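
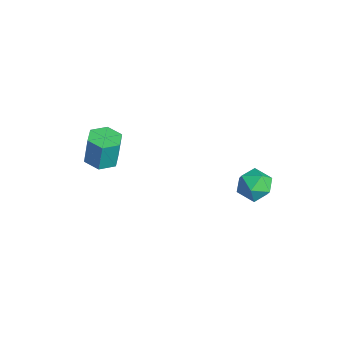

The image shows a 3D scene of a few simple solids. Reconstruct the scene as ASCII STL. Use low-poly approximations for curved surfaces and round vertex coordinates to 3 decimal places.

solid 
facet normal -0.351 0.018 0.936
outer loop
vertex 2.166 4.0 2.785
vertex 2.505 3.29 2.926
vertex 2.913 3.963 3.066
endloop
endfacet
facet normal -0.229 0.680 0.697
outer loop
vertex 2.166 4.0 2.785
vertex 2.913 3.963 3.066
vertex 2.727 4.488 2.493
endloop
endfacet
facet normal -0.620 0.777 0.108
outer loop
vertex 2.166 4.0 2.785
vertex 2.727 4.488 2.493
vertex 2.204 4.14 1.999
endloop
endfacet
facet normal -0.984 0.176 -0.016
outer loop
vertex 2.166 4.0 2.785
vertex 2.204 4.14 1.999
vertex 2.067 3.4 2.267
endloop
endfacet
facet normal -0.818 -0.292 0.495
outer loop
vertex 2.166 4.0 2.785
vertex 2.067 3.4 2.267
vertex 2.505 3.29 2.926
endloop
endfacet
facet normal 0.460 0.724 0.514
outer loop
vertex 2.727 4.488 2.493
vertex 2.913 3.963 3.066
vertex 3.413 4.08 2.453
endloop
endfacet
facet normal 0.262 -0.346 0.901
outer loop
vertex 2.913 3.963 3.066
vertex 2.505 3.29 2.926
vertex 3.276 3.34 2.721
endloop
endfacet
facet normal -0.494 -0.849 0.187
outer loop
vertex 2.505 3.29 2.926
vertex 2.067 3.4 2.267
vertex 2.753 2.992 2.227
endloop
endfacet
facet normal -0.763 -0.090 -0.640
outer loop
vertex 2.067 3.4 2.267
vertex 2.204 4.14 1.999
vertex 2.567 3.517 1.654
endloop
endfacet
facet normal -0.174 0.882 -0.438
outer loop
vertex 2.204 4.14 1.999
vertex 2.727 4.488 2.493
vertex 2.975 4.19 1.794
endloop
endfacet
facet normal 0.984 -0.176 0.016
outer loop
vertex 3.314 3.48 1.935
vertex 3.413 4.08 2.453
vertex 3.276 3.34 2.721
endloop
endfacet
facet normal 0.620 -0.777 -0.108
outer loop
vertex 3.314 3.48 1.935
vertex 3.276 3.34 2.721
vertex 2.753 2.992 2.227
endloop
endfacet
facet normal 0.229 -0.680 -0.697
outer loop
vertex 3.314 3.48 1.935
vertex 2.753 2.992 2.227
vertex 2.567 3.517 1.654
endloop
endfacet
facet normal 0.351 -0.018 -0.936
outer loop
vertex 3.314 3.48 1.935
vertex 2.567 3.517 1.654
vertex 2.975 4.19 1.794
endloop
endfacet
facet normal 0.818 0.292 -0.495
outer loop
vertex 3.314 3.48 1.935
vertex 2.975 4.19 1.794
vertex 3.413 4.08 2.453
endloop
endfacet
facet normal 0.763 0.090 0.640
outer loop
vertex 3.276 3.34 2.721
vertex 3.413 4.08 2.453
vertex 2.913 3.963 3.066
endloop
endfacet
facet normal 0.174 -0.882 0.438
outer loop
vertex 2.753 2.992 2.227
vertex 3.276 3.34 2.721
vertex 2.505 3.29 2.926
endloop
endfacet
facet normal -0.460 -0.724 -0.514
outer loop
vertex 2.567 3.517 1.654
vertex 2.753 2.992 2.227
vertex 2.067 3.4 2.267
endloop
endfacet
facet normal -0.262 0.346 -0.901
outer loop
vertex 2.975 4.19 1.794
vertex 2.567 3.517 1.654
vertex 2.204 4.14 1.999
endloop
endfacet
facet normal 0.494 0.849 -0.187
outer loop
vertex 3.413 4.08 2.453
vertex 2.975 4.19 1.794
vertex 2.727 4.488 2.493
endloop
endfacet
facet normal 0.019 -0.140 -0.990
outer loop
vertex -1.859 -1.01 0.62
vertex -2.517 -0.655 0.557
vertex -1.876 -0.268 0.515
endloop
endfacet
facet normal 1.000 0.025 0.016
outer loop
vertex -1.859 -1.01 0.62
vertex -1.876 -0.268 0.515
vertex -1.885 -0.82 1.966
endloop
endfacet
facet normal 1.000 0.025 0.016
outer loop
vertex -1.885 -0.82 1.966
vertex -1.876 -0.268 0.515
vertex -1.902 -0.078 1.861
endloop
endfacet
facet normal -0.019 0.140 0.990
outer loop
vertex -1.885 -0.82 1.966
vertex -1.902 -0.078 1.861
vertex -2.543 -0.465 1.903
endloop
endfacet
facet normal 0.019 -0.140 -0.990
outer loop
vertex -1.876 -0.268 0.515
vertex -2.517 -0.655 0.557
vertex -2.534 0.087 0.452
endloop
endfacet
facet normal 0.480 0.870 -0.114
outer loop
vertex -1.876 -0.268 0.515
vertex -2.534 0.087 0.452
vertex -1.902 -0.078 1.861
endloop
endfacet
facet normal 0.480 0.870 -0.114
outer loop
vertex -1.902 -0.078 1.861
vertex -2.534 0.087 0.452
vertex -2.56 0.277 1.798
endloop
endfacet
facet normal -0.019 0.140 0.990
outer loop
vertex -1.902 -0.078 1.861
vertex -2.56 0.277 1.798
vertex -2.543 -0.465 1.903
endloop
endfacet
facet normal 0.019 -0.140 -0.990
outer loop
vertex -2.534 0.087 0.452
vertex -2.517 -0.655 0.557
vertex -3.175 -0.3 0.494
endloop
endfacet
facet normal -0.519 0.845 -0.129
outer loop
vertex -2.534 0.087 0.452
vertex -3.175 -0.3 0.494
vertex -2.56 0.277 1.798
endloop
endfacet
facet normal -0.519 0.845 -0.129
outer loop
vertex -2.56 0.277 1.798
vertex -3.175 -0.3 0.494
vertex -3.201 -0.11 1.84
endloop
endfacet
facet normal -0.019 0.140 0.990
outer loop
vertex -2.56 0.277 1.798
vertex -3.201 -0.11 1.84
vertex -2.543 -0.465 1.903
endloop
endfacet
facet normal 0.019 -0.140 -0.990
outer loop
vertex -3.175 -0.3 0.494
vertex -2.517 -0.655 0.557
vertex -3.158 -1.042 0.599
endloop
endfacet
facet normal -1.000 -0.025 -0.016
outer loop
vertex -3.175 -0.3 0.494
vertex -3.158 -1.042 0.599
vertex -3.201 -0.11 1.84
endloop
endfacet
facet normal -1.000 -0.025 -0.016
outer loop
vertex -3.201 -0.11 1.84
vertex -3.158 -1.042 0.599
vertex -3.184 -0.852 1.945
endloop
endfacet
facet normal -0.019 0.140 0.990
outer loop
vertex -3.201 -0.11 1.84
vertex -3.184 -0.852 1.945
vertex -2.543 -0.465 1.903
endloop
endfacet
facet normal 0.019 -0.140 -0.990
outer loop
vertex -3.158 -1.042 0.599
vertex -2.517 -0.655 0.557
vertex -2.5 -1.397 0.662
endloop
endfacet
facet normal -0.480 -0.870 0.114
outer loop
vertex -3.158 -1.042 0.599
vertex -2.5 -1.397 0.662
vertex -3.184 -0.852 1.945
endloop
endfacet
facet normal -0.480 -0.870 0.114
outer loop
vertex -3.184 -0.852 1.945
vertex -2.5 -1.397 0.662
vertex -2.526 -1.207 2.008
endloop
endfacet
facet normal -0.019 0.140 0.990
outer loop
vertex -3.184 -0.852 1.945
vertex -2.526 -1.207 2.008
vertex -2.543 -0.465 1.903
endloop
endfacet
facet normal 0.019 -0.140 -0.990
outer loop
vertex -2.5 -1.397 0.662
vertex -2.517 -0.655 0.557
vertex -1.859 -1.01 0.62
endloop
endfacet
facet normal 0.519 -0.845 0.129
outer loop
vertex -2.5 -1.397 0.662
vertex -1.859 -1.01 0.62
vertex -2.526 -1.207 2.008
endloop
endfacet
facet normal 0.519 -0.845 0.129
outer loop
vertex -2.526 -1.207 2.008
vertex -1.859 -1.01 0.62
vertex -1.885 -0.82 1.966
endloop
endfacet
facet normal -0.019 0.140 0.990
outer loop
vertex -2.526 -1.207 2.008
vertex -1.885 -0.82 1.966
vertex -2.543 -0.465 1.903
endloop
endfacet

endsolid


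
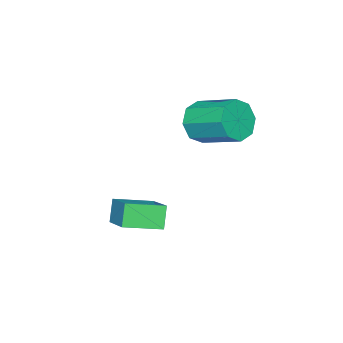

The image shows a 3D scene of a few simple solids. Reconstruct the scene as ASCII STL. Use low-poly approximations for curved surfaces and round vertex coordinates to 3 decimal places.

solid 
facet normal -0.034 -0.916 -0.401
outer loop
vertex -0.524 -2.67 1.181
vertex -0.923 -2.299 0.367
vertex -0.008 -2.468 0.675
endloop
endfacet
facet normal 0.725 -0.298 0.621
outer loop
vertex -0.524 -2.67 1.181
vertex -0.008 -2.468 0.675
vertex -0.458 -0.911 1.948
endloop
endfacet
facet normal 0.726 -0.297 0.620
outer loop
vertex -0.458 -0.911 1.948
vertex -0.008 -2.468 0.675
vertex 0.057 -0.709 1.442
endloop
endfacet
facet normal 0.033 0.916 0.400
outer loop
vertex -0.458 -0.911 1.948
vertex 0.057 -0.709 1.442
vertex -0.857 -0.541 1.133
endloop
endfacet
facet normal -0.035 -0.916 -0.399
outer loop
vertex -0.008 -2.468 0.675
vertex -0.923 -2.299 0.367
vertex -0.028 -2.168 -0.012
endloop
endfacet
facet normal 0.999 -0.020 -0.038
outer loop
vertex -0.008 -2.468 0.675
vertex -0.028 -2.168 -0.012
vertex 0.057 -0.709 1.442
endloop
endfacet
facet normal 0.999 -0.020 -0.038
outer loop
vertex 0.057 -0.709 1.442
vertex -0.028 -2.168 -0.012
vertex 0.037 -0.409 0.755
endloop
endfacet
facet normal 0.033 0.916 0.399
outer loop
vertex 0.057 -0.709 1.442
vertex 0.037 -0.409 0.755
vertex -0.857 -0.541 1.133
endloop
endfacet
facet normal -0.035 -0.916 -0.399
outer loop
vertex -0.028 -2.168 -0.012
vertex -0.923 -2.299 0.367
vertex -0.572 -1.945 -0.477
endloop
endfacet
facet normal 0.687 0.269 -0.675
outer loop
vertex -0.028 -2.168 -0.012
vertex -0.572 -1.945 -0.477
vertex 0.037 -0.409 0.755
endloop
endfacet
facet normal 0.687 0.269 -0.675
outer loop
vertex 0.037 -0.409 0.755
vertex -0.572 -1.945 -0.477
vertex -0.507 -0.186 0.29
endloop
endfacet
facet normal 0.034 0.916 0.400
outer loop
vertex 0.037 -0.409 0.755
vertex -0.507 -0.186 0.29
vertex -0.857 -0.541 1.133
endloop
endfacet
facet normal -0.035 -0.916 -0.399
outer loop
vertex -0.572 -1.945 -0.477
vertex -0.923 -2.299 0.367
vertex -1.322 -1.929 -0.448
endloop
endfacet
facet normal -0.027 0.400 -0.916
outer loop
vertex -0.572 -1.945 -0.477
vertex -1.322 -1.929 -0.448
vertex -0.507 -0.186 0.29
endloop
endfacet
facet normal -0.027 0.400 -0.916
outer loop
vertex -0.507 -0.186 0.29
vertex -1.322 -1.929 -0.448
vertex -1.256 -0.17 0.319
endloop
endfacet
facet normal 0.035 0.916 0.400
outer loop
vertex -0.507 -0.186 0.29
vertex -1.256 -0.17 0.319
vertex -0.857 -0.541 1.133
endloop
endfacet
facet normal -0.033 -0.916 -0.400
outer loop
vertex -1.322 -1.929 -0.448
vertex -0.923 -2.299 0.367
vertex -1.837 -2.131 0.058
endloop
endfacet
facet normal -0.726 0.298 -0.620
outer loop
vertex -1.322 -1.929 -0.448
vertex -1.837 -2.131 0.058
vertex -1.256 -0.17 0.319
endloop
endfacet
facet normal -0.725 0.298 -0.621
outer loop
vertex -1.256 -0.17 0.319
vertex -1.837 -2.131 0.058
vertex -1.772 -0.372 0.825
endloop
endfacet
facet normal 0.034 0.916 0.401
outer loop
vertex -1.256 -0.17 0.319
vertex -1.772 -0.372 0.825
vertex -0.857 -0.541 1.133
endloop
endfacet
facet normal -0.033 -0.916 -0.399
outer loop
vertex -1.837 -2.131 0.058
vertex -0.923 -2.299 0.367
vertex -1.817 -2.431 0.745
endloop
endfacet
facet normal -0.999 0.020 0.038
outer loop
vertex -1.837 -2.131 0.058
vertex -1.817 -2.431 0.745
vertex -1.772 -0.372 0.825
endloop
endfacet
facet normal -0.999 0.020 0.038
outer loop
vertex -1.772 -0.372 0.825
vertex -1.817 -2.431 0.745
vertex -1.752 -0.672 1.512
endloop
endfacet
facet normal 0.035 0.916 0.399
outer loop
vertex -1.772 -0.372 0.825
vertex -1.752 -0.672 1.512
vertex -0.857 -0.541 1.133
endloop
endfacet
facet normal -0.034 -0.916 -0.400
outer loop
vertex -1.817 -2.431 0.745
vertex -0.923 -2.299 0.367
vertex -1.273 -2.654 1.21
endloop
endfacet
facet normal -0.687 -0.269 0.675
outer loop
vertex -1.817 -2.431 0.745
vertex -1.273 -2.654 1.21
vertex -1.752 -0.672 1.512
endloop
endfacet
facet normal -0.687 -0.269 0.675
outer loop
vertex -1.752 -0.672 1.512
vertex -1.273 -2.654 1.21
vertex -1.208 -0.895 1.977
endloop
endfacet
facet normal 0.035 0.916 0.399
outer loop
vertex -1.752 -0.672 1.512
vertex -1.208 -0.895 1.977
vertex -0.857 -0.541 1.133
endloop
endfacet
facet normal -0.035 -0.916 -0.400
outer loop
vertex -1.273 -2.654 1.21
vertex -0.923 -2.299 0.367
vertex -0.524 -2.67 1.181
endloop
endfacet
facet normal 0.027 -0.400 0.916
outer loop
vertex -1.273 -2.654 1.21
vertex -0.524 -2.67 1.181
vertex -1.208 -0.895 1.977
endloop
endfacet
facet normal 0.027 -0.400 0.916
outer loop
vertex -1.208 -0.895 1.977
vertex -0.524 -2.67 1.181
vertex -0.458 -0.911 1.948
endloop
endfacet
facet normal 0.035 0.916 0.399
outer loop
vertex -1.208 -0.895 1.977
vertex -0.458 -0.911 1.948
vertex -0.857 -0.541 1.133
endloop
endfacet
facet normal -0.465 -0.208 0.860
outer loop
vertex 3.858 -2.311 -1.488
vertex 2.738 -1.253 -1.838
vertex 2.909 -3.587 -2.31
endloop
endfacet
facet normal 0.709 -0.670 0.222
outer loop
vertex 3.402 -3.367 -3.222
vertex 3.858 -2.311 -1.488
vertex 2.909 -3.587 -2.31
endloop
endfacet
facet normal -0.465 -0.208 0.860
outer loop
vertex 2.909 -3.587 -2.31
vertex 2.738 -1.253 -1.838
vertex 1.789 -2.529 -2.66
endloop
endfacet
facet normal -0.530 -0.713 -0.459
outer loop
vertex 1.789 -2.529 -2.66
vertex 3.402 -3.367 -3.222
vertex 2.909 -3.587 -2.31
endloop
endfacet
facet normal 0.530 0.713 0.459
outer loop
vertex 3.858 -2.311 -1.488
vertex 3.231 -1.033 -2.75
vertex 2.738 -1.253 -1.838
endloop
endfacet
facet normal 0.709 -0.670 0.222
outer loop
vertex 4.351 -2.091 -2.4
vertex 3.858 -2.311 -1.488
vertex 3.402 -3.367 -3.222
endloop
endfacet
facet normal 0.530 0.713 0.459
outer loop
vertex 4.351 -2.091 -2.4
vertex 3.231 -1.033 -2.75
vertex 3.858 -2.311 -1.488
endloop
endfacet
facet normal -0.709 0.670 -0.222
outer loop
vertex 2.738 -1.253 -1.838
vertex 3.231 -1.033 -2.75
vertex 1.789 -2.529 -2.66
endloop
endfacet
facet normal -0.530 -0.713 -0.459
outer loop
vertex 2.282 -2.309 -3.572
vertex 3.402 -3.367 -3.222
vertex 1.789 -2.529 -2.66
endloop
endfacet
facet normal -0.709 0.670 -0.222
outer loop
vertex 1.789 -2.529 -2.66
vertex 3.231 -1.033 -2.75
vertex 2.282 -2.309 -3.572
endloop
endfacet
facet normal 0.465 0.208 -0.860
outer loop
vertex 2.282 -2.309 -3.572
vertex 4.351 -2.091 -2.4
vertex 3.402 -3.367 -3.222
endloop
endfacet
facet normal 0.465 0.208 -0.860
outer loop
vertex 3.231 -1.033 -2.75
vertex 4.351 -2.091 -2.4
vertex 2.282 -2.309 -3.572
endloop
endfacet

endsolid


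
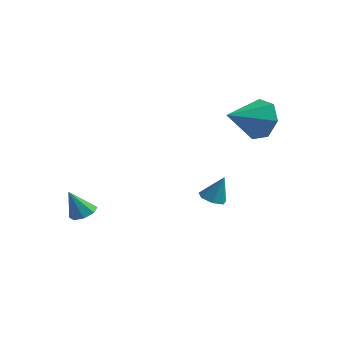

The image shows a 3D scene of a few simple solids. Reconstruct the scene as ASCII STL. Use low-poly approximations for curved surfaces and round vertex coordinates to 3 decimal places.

solid 
facet normal 0.321 0.285 -0.903
outer loop
vertex -0.723 -1.617 -3.03
vertex -1.16 -1.952 -3.291
vertex -1.117 -1.377 -3.094
endloop
endfacet
facet normal 0.264 0.629 0.731
outer loop
vertex -0.723 -1.617 -3.03
vertex -1.117 -1.377 -3.094
vertex -1.58 -2.328 -2.109
endloop
endfacet
facet normal 0.319 0.286 -0.904
outer loop
vertex -1.117 -1.377 -3.094
vertex -1.16 -1.952 -3.291
vertex -1.538 -1.473 -3.273
endloop
endfacet
facet normal -0.397 0.746 0.534
outer loop
vertex -1.117 -1.377 -3.094
vertex -1.538 -1.473 -3.273
vertex -1.58 -2.328 -2.109
endloop
endfacet
facet normal 0.320 0.286 -0.903
outer loop
vertex -1.538 -1.473 -3.273
vertex -1.16 -1.952 -3.291
vertex -1.737 -1.85 -3.463
endloop
endfacet
facet normal -0.904 0.360 0.232
outer loop
vertex -1.538 -1.473 -3.273
vertex -1.737 -1.85 -3.463
vertex -1.58 -2.328 -2.109
endloop
endfacet
facet normal 0.320 0.288 -0.903
outer loop
vertex -1.737 -1.85 -3.463
vertex -1.16 -1.952 -3.291
vertex -1.598 -2.287 -3.553
endloop
endfacet
facet normal -0.953 -0.304 0.003
outer loop
vertex -1.737 -1.85 -3.463
vertex -1.598 -2.287 -3.553
vertex -1.58 -2.328 -2.109
endloop
endfacet
facet normal 0.321 0.286 -0.903
outer loop
vertex -1.598 -2.287 -3.553
vertex -1.16 -1.952 -3.291
vertex -1.203 -2.528 -3.489
endloop
endfacet
facet normal -0.519 -0.855 -0.018
outer loop
vertex -1.598 -2.287 -3.553
vertex -1.203 -2.528 -3.489
vertex -1.58 -2.328 -2.109
endloop
endfacet
facet normal 0.319 0.287 -0.903
outer loop
vertex -1.203 -2.528 -3.489
vertex -1.16 -1.952 -3.291
vertex -0.783 -2.431 -3.31
endloop
endfacet
facet normal 0.147 -0.972 0.181
outer loop
vertex -1.203 -2.528 -3.489
vertex -0.783 -2.431 -3.31
vertex -1.58 -2.328 -2.109
endloop
endfacet
facet normal 0.320 0.288 -0.902
outer loop
vertex -0.783 -2.431 -3.31
vertex -1.16 -1.952 -3.291
vertex -0.584 -2.054 -3.119
endloop
endfacet
facet normal 0.650 -0.587 0.482
outer loop
vertex -0.783 -2.431 -3.31
vertex -0.584 -2.054 -3.119
vertex -1.58 -2.328 -2.109
endloop
endfacet
facet normal 0.320 0.286 -0.903
outer loop
vertex -0.584 -2.054 -3.119
vertex -1.16 -1.952 -3.291
vertex -0.723 -1.617 -3.03
endloop
endfacet
facet normal 0.699 0.078 0.711
outer loop
vertex -0.584 -2.054 -3.119
vertex -0.723 -1.617 -3.03
vertex -1.58 -2.328 -2.109
endloop
endfacet
facet normal 0.363 0.860 -0.357
outer loop
vertex 4.12 3.718 1.775
vertex 3.582 3.571 0.874
vertex 3.27 4.069 1.756
endloop
endfacet
facet normal -0.068 -0.111 0.991
outer loop
vertex 4.12 3.718 1.775
vertex 3.27 4.069 1.756
vertex 2.938 2.049 1.506
endloop
endfacet
facet normal 0.364 0.860 -0.357
outer loop
vertex 3.27 4.069 1.756
vertex 3.582 3.571 0.874
vertex 2.655 4.046 1.073
endloop
endfacet
facet normal -0.743 0.039 0.668
outer loop
vertex 3.27 4.069 1.756
vertex 2.655 4.046 1.073
vertex 2.938 2.049 1.506
endloop
endfacet
facet normal 0.364 0.860 -0.358
outer loop
vertex 2.655 4.046 1.073
vertex 3.582 3.571 0.874
vertex 2.737 3.665 0.24
endloop
endfacet
facet normal -0.989 -0.147 -0.030
outer loop
vertex 2.655 4.046 1.073
vertex 2.737 3.665 0.24
vertex 2.938 2.049 1.506
endloop
endfacet
facet normal 0.364 0.860 -0.357
outer loop
vertex 2.737 3.665 0.24
vertex 3.582 3.571 0.874
vertex 3.455 3.214 -0.116
endloop
endfacet
facet normal -0.620 -0.530 -0.578
outer loop
vertex 2.737 3.665 0.24
vertex 3.455 3.214 -0.116
vertex 2.938 2.049 1.506
endloop
endfacet
facet normal 0.363 0.861 -0.357
outer loop
vertex 3.455 3.214 -0.116
vertex 3.582 3.571 0.874
vertex 4.269 3.032 0.273
endloop
endfacet
facet normal 0.085 -0.822 -0.563
outer loop
vertex 3.455 3.214 -0.116
vertex 4.269 3.032 0.273
vertex 2.938 2.049 1.506
endloop
endfacet
facet normal 0.363 0.861 -0.357
outer loop
vertex 4.269 3.032 0.273
vertex 3.582 3.571 0.874
vertex 4.565 3.256 1.115
endloop
endfacet
facet normal 0.596 -0.803 0.004
outer loop
vertex 4.269 3.032 0.273
vertex 4.565 3.256 1.115
vertex 2.938 2.049 1.506
endloop
endfacet
facet normal 0.363 0.860 -0.357
outer loop
vertex 4.565 3.256 1.115
vertex 3.582 3.571 0.874
vertex 4.12 3.718 1.775
endloop
endfacet
facet normal 0.528 -0.486 0.696
outer loop
vertex 4.565 3.256 1.115
vertex 4.12 3.718 1.775
vertex 2.938 2.049 1.506
endloop
endfacet
facet normal -0.313 -0.216 -0.925
outer loop
vertex 2.134 3.241 -4.154
vertex 1.549 3.352 -3.982
vertex 1.965 3.748 -4.215
endloop
endfacet
facet normal 0.947 0.320 0.036
outer loop
vertex 2.134 3.241 -4.154
vertex 1.965 3.748 -4.215
vertex 1.951 3.628 -2.798
endloop
endfacet
facet normal -0.314 -0.215 -0.925
outer loop
vertex 1.965 3.748 -4.215
vertex 1.549 3.352 -3.982
vertex 1.483 3.957 -4.1
endloop
endfacet
facet normal 0.413 0.907 0.081
outer loop
vertex 1.965 3.748 -4.215
vertex 1.483 3.957 -4.1
vertex 1.951 3.628 -2.798
endloop
endfacet
facet normal -0.313 -0.215 -0.925
outer loop
vertex 1.483 3.957 -4.1
vertex 1.549 3.352 -3.982
vertex 1.05 3.71 -3.896
endloop
endfacet
facet normal -0.338 0.876 0.343
outer loop
vertex 1.483 3.957 -4.1
vertex 1.05 3.71 -3.896
vertex 1.951 3.628 -2.798
endloop
endfacet
facet normal -0.314 -0.216 -0.924
outer loop
vertex 1.05 3.71 -3.896
vertex 1.549 3.352 -3.982
vertex 0.994 3.193 -3.756
endloop
endfacet
facet normal -0.739 0.249 0.625
outer loop
vertex 1.05 3.71 -3.896
vertex 0.994 3.193 -3.756
vertex 1.951 3.628 -2.798
endloop
endfacet
facet normal -0.314 -0.217 -0.924
outer loop
vertex 0.994 3.193 -3.756
vertex 1.549 3.352 -3.982
vertex 1.356 2.796 -3.786
endloop
endfacet
facet normal -0.489 -0.500 0.715
outer loop
vertex 0.994 3.193 -3.756
vertex 1.356 2.796 -3.786
vertex 1.951 3.628 -2.798
endloop
endfacet
facet normal -0.314 -0.217 -0.924
outer loop
vertex 1.356 2.796 -3.786
vertex 1.549 3.352 -3.982
vertex 1.863 2.817 -3.963
endloop
endfacet
facet normal 0.224 -0.808 0.545
outer loop
vertex 1.356 2.796 -3.786
vertex 1.863 2.817 -3.963
vertex 1.951 3.628 -2.798
endloop
endfacet
facet normal -0.313 -0.217 -0.925
outer loop
vertex 1.863 2.817 -3.963
vertex 1.549 3.352 -3.982
vertex 2.134 3.241 -4.154
endloop
endfacet
facet normal 0.863 -0.442 0.243
outer loop
vertex 1.863 2.817 -3.963
vertex 2.134 3.241 -4.154
vertex 1.951 3.628 -2.798
endloop
endfacet

endsolid


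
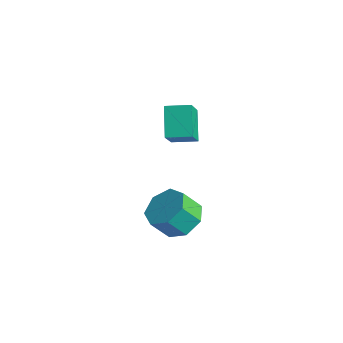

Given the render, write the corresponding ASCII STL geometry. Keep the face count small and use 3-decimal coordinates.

solid 
facet normal -0.595 0.420 0.685
outer loop
vertex -1.718 2.893 4.109
vertex -1.028 3.661 4.238
vertex -2.435 3.728 2.975
endloop
endfacet
facet normal -0.663 -0.738 -0.124
outer loop
vertex -1.572 3.119 1.982
vertex -1.718 2.893 4.109
vertex -2.435 3.728 2.975
endloop
endfacet
facet normal -0.595 0.420 0.685
outer loop
vertex -2.435 3.728 2.975
vertex -1.028 3.661 4.238
vertex -1.745 4.495 3.104
endloop
endfacet
facet normal -0.453 0.528 -0.718
outer loop
vertex -1.745 4.495 3.104
vertex -1.572 3.119 1.982
vertex -2.435 3.728 2.975
endloop
endfacet
facet normal 0.454 -0.528 0.718
outer loop
vertex -1.718 2.893 4.109
vertex -0.165 3.052 3.245
vertex -1.028 3.661 4.238
endloop
endfacet
facet normal -0.663 -0.738 -0.124
outer loop
vertex -0.855 2.285 3.116
vertex -1.718 2.893 4.109
vertex -1.572 3.119 1.982
endloop
endfacet
facet normal 0.453 -0.529 0.718
outer loop
vertex -0.855 2.285 3.116
vertex -0.165 3.052 3.245
vertex -1.718 2.893 4.109
endloop
endfacet
facet normal 0.663 0.738 0.124
outer loop
vertex -1.028 3.661 4.238
vertex -0.165 3.052 3.245
vertex -1.745 4.495 3.104
endloop
endfacet
facet normal -0.454 0.528 -0.718
outer loop
vertex -0.882 3.887 2.111
vertex -1.572 3.119 1.982
vertex -1.745 4.495 3.104
endloop
endfacet
facet normal 0.663 0.738 0.124
outer loop
vertex -1.745 4.495 3.104
vertex -0.165 3.052 3.245
vertex -0.882 3.887 2.111
endloop
endfacet
facet normal 0.595 -0.420 -0.685
outer loop
vertex -0.882 3.887 2.111
vertex -0.855 2.285 3.116
vertex -1.572 3.119 1.982
endloop
endfacet
facet normal 0.595 -0.420 -0.685
outer loop
vertex -0.165 3.052 3.245
vertex -0.855 2.285 3.116
vertex -0.882 3.887 2.111
endloop
endfacet
facet normal 0.225 0.571 -0.790
outer loop
vertex 0.555 2.231 -1.672
vertex -0.277 2.7 -1.57
vertex 0.577 2.903 -1.18
endloop
endfacet
facet normal 0.974 -0.153 0.166
outer loop
vertex 0.555 2.231 -1.672
vertex 0.577 2.903 -1.18
vertex 0.288 1.552 -0.733
endloop
endfacet
facet normal 0.974 -0.153 0.166
outer loop
vertex 0.288 1.552 -0.733
vertex 0.577 2.903 -1.18
vertex 0.31 2.224 -0.241
endloop
endfacet
facet normal -0.224 -0.571 0.790
outer loop
vertex 0.288 1.552 -0.733
vertex 0.31 2.224 -0.241
vertex -0.543 2.02 -0.63
endloop
endfacet
facet normal 0.225 0.571 -0.790
outer loop
vertex 0.577 2.903 -1.18
vertex -0.277 2.7 -1.57
vertex -0.044 3.422 -0.982
endloop
endfacet
facet normal 0.628 0.535 0.565
outer loop
vertex 0.577 2.903 -1.18
vertex -0.044 3.422 -0.982
vertex 0.31 2.224 -0.241
endloop
endfacet
facet normal 0.628 0.535 0.565
outer loop
vertex 0.31 2.224 -0.241
vertex -0.044 3.422 -0.982
vertex -0.311 2.742 -0.042
endloop
endfacet
facet normal -0.224 -0.571 0.790
outer loop
vertex 0.31 2.224 -0.241
vertex -0.311 2.742 -0.042
vertex -0.543 2.02 -0.63
endloop
endfacet
facet normal 0.224 0.571 -0.790
outer loop
vertex -0.044 3.422 -0.982
vertex -0.277 2.7 -1.57
vertex -0.84 3.397 -1.226
endloop
endfacet
facet normal -0.191 0.820 0.539
outer loop
vertex -0.044 3.422 -0.982
vertex -0.84 3.397 -1.226
vertex -0.311 2.742 -0.042
endloop
endfacet
facet normal -0.191 0.820 0.539
outer loop
vertex -0.311 2.742 -0.042
vertex -0.84 3.397 -1.226
vertex -1.107 2.717 -0.286
endloop
endfacet
facet normal -0.224 -0.571 0.790
outer loop
vertex -0.311 2.742 -0.042
vertex -1.107 2.717 -0.286
vertex -0.543 2.02 -0.63
endloop
endfacet
facet normal 0.224 0.571 -0.790
outer loop
vertex -0.84 3.397 -1.226
vertex -0.277 2.7 -1.57
vertex -1.212 2.847 -1.729
endloop
endfacet
facet normal -0.866 0.488 0.107
outer loop
vertex -0.84 3.397 -1.226
vertex -1.212 2.847 -1.729
vertex -1.107 2.717 -0.286
endloop
endfacet
facet normal -0.866 0.488 0.107
outer loop
vertex -1.107 2.717 -0.286
vertex -1.212 2.847 -1.729
vertex -1.479 2.167 -0.789
endloop
endfacet
facet normal -0.224 -0.571 0.790
outer loop
vertex -1.107 2.717 -0.286
vertex -1.479 2.167 -0.789
vertex -0.543 2.02 -0.63
endloop
endfacet
facet normal 0.224 0.571 -0.790
outer loop
vertex -1.212 2.847 -1.729
vertex -0.277 2.7 -1.57
vertex -0.879 2.186 -2.112
endloop
endfacet
facet normal -0.889 -0.212 -0.406
outer loop
vertex -1.212 2.847 -1.729
vertex -0.879 2.186 -2.112
vertex -1.479 2.167 -0.789
endloop
endfacet
facet normal -0.889 -0.212 -0.406
outer loop
vertex -1.479 2.167 -0.789
vertex -0.879 2.186 -2.112
vertex -1.146 1.507 -1.173
endloop
endfacet
facet normal -0.224 -0.572 0.789
outer loop
vertex -1.479 2.167 -0.789
vertex -1.146 1.507 -1.173
vertex -0.543 2.02 -0.63
endloop
endfacet
facet normal 0.224 0.571 -0.790
outer loop
vertex -0.879 2.186 -2.112
vertex -0.277 2.7 -1.57
vertex -0.093 1.912 -2.087
endloop
endfacet
facet normal -0.243 -0.752 -0.613
outer loop
vertex -0.879 2.186 -2.112
vertex -0.093 1.912 -2.087
vertex -1.146 1.507 -1.173
endloop
endfacet
facet normal -0.242 -0.753 -0.612
outer loop
vertex -1.146 1.507 -1.173
vertex -0.093 1.912 -2.087
vertex -0.36 1.233 -1.147
endloop
endfacet
facet normal -0.225 -0.571 0.789
outer loop
vertex -1.146 1.507 -1.173
vertex -0.36 1.233 -1.147
vertex -0.543 2.02 -0.63
endloop
endfacet
facet normal 0.225 0.571 -0.790
outer loop
vertex -0.093 1.912 -2.087
vertex -0.277 2.7 -1.57
vertex 0.555 2.231 -1.672
endloop
endfacet
facet normal 0.587 -0.726 -0.358
outer loop
vertex -0.093 1.912 -2.087
vertex 0.555 2.231 -1.672
vertex -0.36 1.233 -1.147
endloop
endfacet
facet normal 0.587 -0.726 -0.358
outer loop
vertex -0.36 1.233 -1.147
vertex 0.555 2.231 -1.672
vertex 0.288 1.552 -0.733
endloop
endfacet
facet normal -0.224 -0.571 0.790
outer loop
vertex -0.36 1.233 -1.147
vertex 0.288 1.552 -0.733
vertex -0.543 2.02 -0.63
endloop
endfacet

endsolid


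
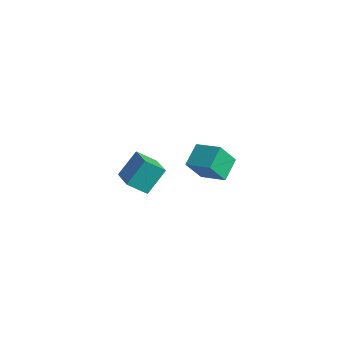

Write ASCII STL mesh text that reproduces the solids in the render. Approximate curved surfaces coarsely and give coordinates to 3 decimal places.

solid 
facet normal -0.523 -0.601 0.604
outer loop
vertex -2.136 -1.819 -1.107
vertex -3.672 -1.039 -1.661
vertex -2.274 -3.037 -2.439
endloop
endfacet
facet normal 0.849 -0.430 0.306
outer loop
vertex -1.548 -2.201 -3.279
vertex -2.136 -1.819 -1.107
vertex -2.274 -3.037 -2.439
endloop
endfacet
facet normal -0.523 -0.601 0.605
outer loop
vertex -2.274 -3.037 -2.439
vertex -3.672 -1.039 -1.661
vertex -3.811 -2.257 -2.992
endloop
endfacet
facet normal -0.077 -0.673 -0.736
outer loop
vertex -3.811 -2.257 -2.992
vertex -1.548 -2.201 -3.279
vertex -2.274 -3.037 -2.439
endloop
endfacet
facet normal 0.076 0.673 0.736
outer loop
vertex -2.136 -1.819 -1.107
vertex -2.946 -0.203 -2.501
vertex -3.672 -1.039 -1.661
endloop
endfacet
facet normal 0.849 -0.431 0.306
outer loop
vertex -1.409 -0.983 -1.948
vertex -2.136 -1.819 -1.107
vertex -1.548 -2.201 -3.279
endloop
endfacet
facet normal 0.077 0.673 0.736
outer loop
vertex -1.409 -0.983 -1.948
vertex -2.946 -0.203 -2.501
vertex -2.136 -1.819 -1.107
endloop
endfacet
facet normal -0.849 0.431 -0.305
outer loop
vertex -3.672 -1.039 -1.661
vertex -2.946 -0.203 -2.501
vertex -3.811 -2.257 -2.992
endloop
endfacet
facet normal -0.077 -0.673 -0.735
outer loop
vertex -3.084 -1.421 -3.833
vertex -1.548 -2.201 -3.279
vertex -3.811 -2.257 -2.992
endloop
endfacet
facet normal -0.849 0.431 -0.306
outer loop
vertex -3.811 -2.257 -2.992
vertex -2.946 -0.203 -2.501
vertex -3.084 -1.421 -3.833
endloop
endfacet
facet normal 0.523 0.601 -0.604
outer loop
vertex -3.084 -1.421 -3.833
vertex -1.409 -0.983 -1.948
vertex -1.548 -2.201 -3.279
endloop
endfacet
facet normal 0.523 0.602 -0.604
outer loop
vertex -2.946 -0.203 -2.501
vertex -1.409 -0.983 -1.948
vertex -3.084 -1.421 -3.833
endloop
endfacet
facet normal -0.939 -0.166 -0.302
outer loop
vertex 3.185 -4.01 3.047
vertex 2.763 -2.843 3.717
vertex 3.452 -3.173 1.758
endloop
endfacet
facet normal 0.299 -0.827 -0.475
outer loop
vertex 4.897 -2.917 2.223
vertex 3.185 -4.01 3.047
vertex 3.452 -3.173 1.758
endloop
endfacet
facet normal -0.939 -0.166 -0.302
outer loop
vertex 3.452 -3.173 1.758
vertex 2.763 -2.843 3.717
vertex 3.03 -2.006 2.428
endloop
endfacet
facet normal 0.171 0.536 -0.827
outer loop
vertex 3.03 -2.006 2.428
vertex 4.897 -2.917 2.223
vertex 3.452 -3.173 1.758
endloop
endfacet
facet normal -0.171 -0.536 0.827
outer loop
vertex 3.185 -4.01 3.047
vertex 4.208 -2.587 4.182
vertex 2.763 -2.843 3.717
endloop
endfacet
facet normal 0.299 -0.827 -0.475
outer loop
vertex 4.63 -3.754 3.512
vertex 3.185 -4.01 3.047
vertex 4.897 -2.917 2.223
endloop
endfacet
facet normal -0.171 -0.536 0.827
outer loop
vertex 4.63 -3.754 3.512
vertex 4.208 -2.587 4.182
vertex 3.185 -4.01 3.047
endloop
endfacet
facet normal -0.299 0.827 0.475
outer loop
vertex 2.763 -2.843 3.717
vertex 4.208 -2.587 4.182
vertex 3.03 -2.006 2.428
endloop
endfacet
facet normal 0.171 0.536 -0.827
outer loop
vertex 4.475 -1.75 2.893
vertex 4.897 -2.917 2.223
vertex 3.03 -2.006 2.428
endloop
endfacet
facet normal -0.299 0.827 0.475
outer loop
vertex 3.03 -2.006 2.428
vertex 4.208 -2.587 4.182
vertex 4.475 -1.75 2.893
endloop
endfacet
facet normal 0.939 0.166 0.302
outer loop
vertex 4.475 -1.75 2.893
vertex 4.63 -3.754 3.512
vertex 4.897 -2.917 2.223
endloop
endfacet
facet normal 0.939 0.166 0.302
outer loop
vertex 4.208 -2.587 4.182
vertex 4.63 -3.754 3.512
vertex 4.475 -1.75 2.893
endloop
endfacet

endsolid


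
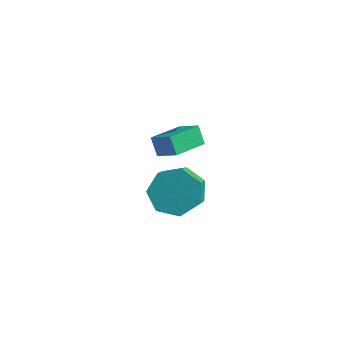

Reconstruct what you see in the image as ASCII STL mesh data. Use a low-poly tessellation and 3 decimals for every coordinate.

solid 
facet normal -0.302 0.696 -0.652
outer loop
vertex -2.339 -1.508 -2.929
vertex -2.849 -1.016 -2.168
vertex -1.866 -0.883 -2.481
endloop
endfacet
facet normal 0.796 -0.192 -0.574
outer loop
vertex -2.339 -1.508 -2.929
vertex -1.866 -0.883 -2.481
vertex -1.701 -2.975 -1.553
endloop
endfacet
facet normal 0.796 -0.192 -0.574
outer loop
vertex -1.701 -2.975 -1.553
vertex -1.866 -0.883 -2.481
vertex -1.228 -2.35 -1.106
endloop
endfacet
facet normal 0.303 -0.695 0.652
outer loop
vertex -1.701 -2.975 -1.553
vertex -1.228 -2.35 -1.106
vertex -2.211 -2.484 -0.792
endloop
endfacet
facet normal -0.302 0.695 -0.653
outer loop
vertex -1.866 -0.883 -2.481
vertex -2.849 -1.016 -2.168
vertex -2.134 -0.358 -1.798
endloop
endfacet
facet normal 0.906 0.423 0.031
outer loop
vertex -1.866 -0.883 -2.481
vertex -2.134 -0.358 -1.798
vertex -1.228 -2.35 -1.106
endloop
endfacet
facet normal 0.906 0.423 0.031
outer loop
vertex -1.228 -2.35 -1.106
vertex -2.134 -0.358 -1.798
vertex -1.496 -1.825 -0.422
endloop
endfacet
facet normal 0.303 -0.695 0.652
outer loop
vertex -1.228 -2.35 -1.106
vertex -1.496 -1.825 -0.422
vertex -2.211 -2.484 -0.792
endloop
endfacet
facet normal -0.303 0.695 -0.652
outer loop
vertex -2.134 -0.358 -1.798
vertex -2.849 -1.016 -2.168
vertex -2.94 -0.329 -1.393
endloop
endfacet
facet normal 0.333 0.718 0.611
outer loop
vertex -2.134 -0.358 -1.798
vertex -2.94 -0.329 -1.393
vertex -1.496 -1.825 -0.422
endloop
endfacet
facet normal 0.333 0.718 0.611
outer loop
vertex -1.496 -1.825 -0.422
vertex -2.94 -0.329 -1.393
vertex -2.302 -1.796 -0.017
endloop
endfacet
facet normal 0.303 -0.695 0.652
outer loop
vertex -1.496 -1.825 -0.422
vertex -2.302 -1.796 -0.017
vertex -2.211 -2.484 -0.792
endloop
endfacet
facet normal -0.303 0.695 -0.652
outer loop
vertex -2.94 -0.329 -1.393
vertex -2.849 -1.016 -2.168
vertex -3.678 -0.818 -1.572
endloop
endfacet
facet normal -0.491 0.473 0.732
outer loop
vertex -2.94 -0.329 -1.393
vertex -3.678 -0.818 -1.572
vertex -2.302 -1.796 -0.017
endloop
endfacet
facet normal -0.491 0.472 0.732
outer loop
vertex -2.302 -1.796 -0.017
vertex -3.678 -0.818 -1.572
vertex -3.039 -2.285 -0.196
endloop
endfacet
facet normal 0.303 -0.695 0.652
outer loop
vertex -2.302 -1.796 -0.017
vertex -3.039 -2.285 -0.196
vertex -2.211 -2.484 -0.792
endloop
endfacet
facet normal -0.303 0.695 -0.652
outer loop
vertex -3.678 -0.818 -1.572
vertex -2.849 -1.016 -2.168
vertex -3.791 -1.456 -2.199
endloop
endfacet
facet normal -0.945 -0.129 0.301
outer loop
vertex -3.678 -0.818 -1.572
vertex -3.791 -1.456 -2.199
vertex -3.039 -2.285 -0.196
endloop
endfacet
facet normal -0.945 -0.128 0.302
outer loop
vertex -3.039 -2.285 -0.196
vertex -3.791 -1.456 -2.199
vertex -3.153 -2.923 -0.824
endloop
endfacet
facet normal 0.302 -0.696 0.652
outer loop
vertex -3.039 -2.285 -0.196
vertex -3.153 -2.923 -0.824
vertex -2.211 -2.484 -0.792
endloop
endfacet
facet normal -0.303 0.695 -0.652
outer loop
vertex -3.791 -1.456 -2.199
vertex -2.849 -1.016 -2.168
vertex -3.195 -1.763 -2.804
endloop
endfacet
facet normal -0.688 -0.633 -0.356
outer loop
vertex -3.791 -1.456 -2.199
vertex -3.195 -1.763 -2.804
vertex -3.153 -2.923 -0.824
endloop
endfacet
facet normal -0.687 -0.633 -0.356
outer loop
vertex -3.153 -2.923 -0.824
vertex -3.195 -1.763 -2.804
vertex -2.557 -3.23 -1.428
endloop
endfacet
facet normal 0.302 -0.696 0.652
outer loop
vertex -3.153 -2.923 -0.824
vertex -2.557 -3.23 -1.428
vertex -2.211 -2.484 -0.792
endloop
endfacet
facet normal -0.302 0.695 -0.652
outer loop
vertex -3.195 -1.763 -2.804
vertex -2.849 -1.016 -2.168
vertex -2.339 -1.508 -2.929
endloop
endfacet
facet normal 0.088 -0.661 -0.745
outer loop
vertex -3.195 -1.763 -2.804
vertex -2.339 -1.508 -2.929
vertex -2.557 -3.23 -1.428
endloop
endfacet
facet normal 0.088 -0.661 -0.745
outer loop
vertex -2.557 -3.23 -1.428
vertex -2.339 -1.508 -2.929
vertex -1.701 -2.975 -1.553
endloop
endfacet
facet normal 0.302 -0.696 0.652
outer loop
vertex -2.557 -3.23 -1.428
vertex -1.701 -2.975 -1.553
vertex -2.211 -2.484 -0.792
endloop
endfacet
facet normal -0.484 0.286 0.827
outer loop
vertex -1.955 -3.248 3.179
vertex -1.575 -1.902 2.936
vertex -2.822 -3.104 2.622
endloop
endfacet
facet normal -0.267 -0.948 0.171
outer loop
vertex -2.425 -3.338 1.944
vertex -1.955 -3.248 3.179
vertex -2.822 -3.104 2.622
endloop
endfacet
facet normal -0.484 0.286 0.827
outer loop
vertex -2.822 -3.104 2.622
vertex -1.575 -1.902 2.936
vertex -2.442 -1.758 2.379
endloop
endfacet
facet normal -0.833 0.138 -0.536
outer loop
vertex -2.442 -1.758 2.379
vertex -2.425 -3.338 1.944
vertex -2.822 -3.104 2.622
endloop
endfacet
facet normal 0.833 -0.138 0.536
outer loop
vertex -1.955 -3.248 3.179
vertex -1.178 -2.136 2.258
vertex -1.575 -1.902 2.936
endloop
endfacet
facet normal -0.267 -0.948 0.171
outer loop
vertex -1.558 -3.482 2.501
vertex -1.955 -3.248 3.179
vertex -2.425 -3.338 1.944
endloop
endfacet
facet normal 0.833 -0.138 0.536
outer loop
vertex -1.558 -3.482 2.501
vertex -1.178 -2.136 2.258
vertex -1.955 -3.248 3.179
endloop
endfacet
facet normal 0.267 0.948 -0.171
outer loop
vertex -1.575 -1.902 2.936
vertex -1.178 -2.136 2.258
vertex -2.442 -1.758 2.379
endloop
endfacet
facet normal -0.833 0.138 -0.536
outer loop
vertex -2.045 -1.992 1.701
vertex -2.425 -3.338 1.944
vertex -2.442 -1.758 2.379
endloop
endfacet
facet normal 0.267 0.948 -0.171
outer loop
vertex -2.442 -1.758 2.379
vertex -1.178 -2.136 2.258
vertex -2.045 -1.992 1.701
endloop
endfacet
facet normal 0.484 -0.286 -0.827
outer loop
vertex -2.045 -1.992 1.701
vertex -1.558 -3.482 2.501
vertex -2.425 -3.338 1.944
endloop
endfacet
facet normal 0.484 -0.286 -0.827
outer loop
vertex -1.178 -2.136 2.258
vertex -1.558 -3.482 2.501
vertex -2.045 -1.992 1.701
endloop
endfacet

endsolid


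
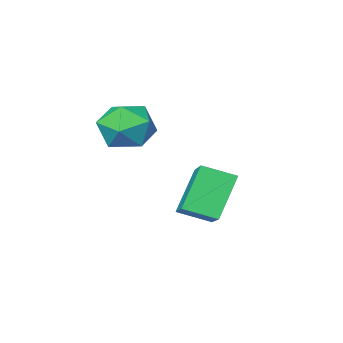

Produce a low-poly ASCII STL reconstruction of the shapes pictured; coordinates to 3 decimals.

solid 
facet normal 0.095 0.995 0.009
outer loop
vertex -1.565 -2.044 -0.443
vertex -1.834 -2.027 0.54
vertex -0.852 -2.118 0.282
endloop
endfacet
facet normal 0.543 0.702 -0.462
outer loop
vertex -1.565 -2.044 -0.443
vertex -0.852 -2.118 0.282
vertex -0.797 -2.707 -0.548
endloop
endfacet
facet normal 0.156 0.328 -0.932
outer loop
vertex -1.565 -2.044 -0.443
vertex -0.797 -2.707 -0.548
vertex -1.746 -2.98 -0.803
endloop
endfacet
facet normal -0.531 0.392 -0.751
outer loop
vertex -1.565 -2.044 -0.443
vertex -1.746 -2.98 -0.803
vertex -2.387 -2.56 -0.131
endloop
endfacet
facet normal -0.569 0.804 -0.170
outer loop
vertex -1.565 -2.044 -0.443
vertex -2.387 -2.56 -0.131
vertex -1.834 -2.027 0.54
endloop
endfacet
facet normal 0.964 0.244 -0.109
outer loop
vertex -0.797 -2.707 -0.548
vertex -0.852 -2.118 0.282
vertex -0.593 -3.1 0.371
endloop
endfacet
facet normal 0.238 0.720 0.651
outer loop
vertex -0.852 -2.118 0.282
vertex -1.834 -2.027 0.54
vertex -1.234 -2.68 1.043
endloop
endfacet
facet normal -0.836 0.412 0.362
outer loop
vertex -1.834 -2.027 0.54
vertex -2.387 -2.56 -0.131
vertex -2.183 -2.953 0.788
endloop
endfacet
facet normal -0.774 -0.257 -0.578
outer loop
vertex -2.387 -2.56 -0.131
vertex -1.746 -2.98 -0.803
vertex -2.128 -3.542 -0.042
endloop
endfacet
facet normal 0.337 -0.360 -0.870
outer loop
vertex -1.746 -2.98 -0.803
vertex -0.797 -2.707 -0.548
vertex -1.146 -3.633 -0.3
endloop
endfacet
facet normal 0.531 -0.392 0.751
outer loop
vertex -1.415 -3.616 0.683
vertex -0.593 -3.1 0.371
vertex -1.234 -2.68 1.043
endloop
endfacet
facet normal -0.156 -0.328 0.932
outer loop
vertex -1.415 -3.616 0.683
vertex -1.234 -2.68 1.043
vertex -2.183 -2.953 0.788
endloop
endfacet
facet normal -0.543 -0.702 0.462
outer loop
vertex -1.415 -3.616 0.683
vertex -2.183 -2.953 0.788
vertex -2.128 -3.542 -0.042
endloop
endfacet
facet normal -0.095 -0.995 -0.009
outer loop
vertex -1.415 -3.616 0.683
vertex -2.128 -3.542 -0.042
vertex -1.146 -3.633 -0.3
endloop
endfacet
facet normal 0.569 -0.804 0.170
outer loop
vertex -1.415 -3.616 0.683
vertex -1.146 -3.633 -0.3
vertex -0.593 -3.1 0.371
endloop
endfacet
facet normal 0.774 0.257 0.578
outer loop
vertex -1.234 -2.68 1.043
vertex -0.593 -3.1 0.371
vertex -0.852 -2.118 0.282
endloop
endfacet
facet normal -0.337 0.360 0.870
outer loop
vertex -2.183 -2.953 0.788
vertex -1.234 -2.68 1.043
vertex -1.834 -2.027 0.54
endloop
endfacet
facet normal -0.964 -0.244 0.109
outer loop
vertex -2.128 -3.542 -0.042
vertex -2.183 -2.953 0.788
vertex -2.387 -2.56 -0.131
endloop
endfacet
facet normal -0.238 -0.720 -0.651
outer loop
vertex -1.146 -3.633 -0.3
vertex -2.128 -3.542 -0.042
vertex -1.746 -2.98 -0.803
endloop
endfacet
facet normal 0.836 -0.412 -0.362
outer loop
vertex -0.593 -3.1 0.371
vertex -1.146 -3.633 -0.3
vertex -0.797 -2.707 -0.548
endloop
endfacet
facet normal -0.529 -0.250 0.811
outer loop
vertex -3.81 -2.738 -2.183
vertex -3.133 -1.224 -1.275
vertex -4.718 -2.095 -2.577
endloop
endfacet
facet normal -0.359 -0.801 -0.480
outer loop
vertex -3.787 -1.656 -4.005
vertex -3.81 -2.738 -2.183
vertex -4.718 -2.095 -2.577
endloop
endfacet
facet normal -0.529 -0.249 0.811
outer loop
vertex -4.718 -2.095 -2.577
vertex -3.133 -1.224 -1.275
vertex -4.041 -0.582 -1.67
endloop
endfacet
facet normal -0.769 0.545 -0.334
outer loop
vertex -4.041 -0.582 -1.67
vertex -3.787 -1.656 -4.005
vertex -4.718 -2.095 -2.577
endloop
endfacet
facet normal 0.769 -0.544 0.334
outer loop
vertex -3.81 -2.738 -2.183
vertex -2.202 -0.785 -2.703
vertex -3.133 -1.224 -1.275
endloop
endfacet
facet normal -0.357 -0.801 -0.480
outer loop
vertex -2.879 -2.298 -3.61
vertex -3.81 -2.738 -2.183
vertex -3.787 -1.656 -4.005
endloop
endfacet
facet normal 0.769 -0.545 0.334
outer loop
vertex -2.879 -2.298 -3.61
vertex -2.202 -0.785 -2.703
vertex -3.81 -2.738 -2.183
endloop
endfacet
facet normal 0.358 0.801 0.480
outer loop
vertex -3.133 -1.224 -1.275
vertex -2.202 -0.785 -2.703
vertex -4.041 -0.582 -1.67
endloop
endfacet
facet normal -0.769 0.544 -0.334
outer loop
vertex -3.11 -0.142 -3.097
vertex -3.787 -1.656 -4.005
vertex -4.041 -0.582 -1.67
endloop
endfacet
facet normal 0.358 0.800 0.481
outer loop
vertex -4.041 -0.582 -1.67
vertex -2.202 -0.785 -2.703
vertex -3.11 -0.142 -3.097
endloop
endfacet
facet normal 0.529 0.250 -0.811
outer loop
vertex -3.11 -0.142 -3.097
vertex -2.879 -2.298 -3.61
vertex -3.787 -1.656 -4.005
endloop
endfacet
facet normal 0.529 0.250 -0.811
outer loop
vertex -2.202 -0.785 -2.703
vertex -2.879 -2.298 -3.61
vertex -3.11 -0.142 -3.097
endloop
endfacet

endsolid


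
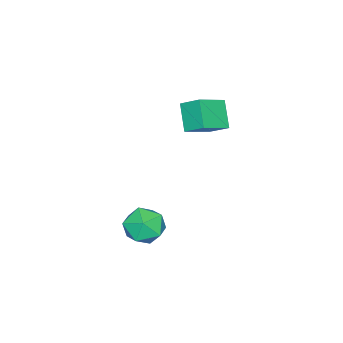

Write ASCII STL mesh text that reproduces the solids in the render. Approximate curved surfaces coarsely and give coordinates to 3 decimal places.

solid 
facet normal -0.591 -0.623 0.513
outer loop
vertex 1.591 -1.402 -1.188
vertex 2.306 -2.269 -1.416
vertex 2.456 -1.635 -0.473
endloop
endfacet
facet normal -0.630 0.041 0.775
outer loop
vertex 1.591 -1.402 -1.188
vertex 2.456 -1.635 -0.473
vertex 2.205 -0.548 -0.734
endloop
endfacet
facet normal -0.844 0.474 0.250
outer loop
vertex 1.591 -1.402 -1.188
vertex 2.205 -0.548 -0.734
vertex 1.899 -0.51 -1.838
endloop
endfacet
facet normal -0.938 0.078 -0.337
outer loop
vertex 1.591 -1.402 -1.188
vertex 1.899 -0.51 -1.838
vertex 1.962 -1.573 -2.259
endloop
endfacet
facet normal -0.782 -0.599 -0.175
outer loop
vertex 1.591 -1.402 -1.188
vertex 1.962 -1.573 -2.259
vertex 2.306 -2.269 -1.416
endloop
endfacet
facet normal 0.027 0.239 0.971
outer loop
vertex 2.205 -0.548 -0.734
vertex 2.456 -1.635 -0.473
vertex 3.298 -0.887 -0.681
endloop
endfacet
facet normal 0.089 -0.833 0.546
outer loop
vertex 2.456 -1.635 -0.473
vertex 2.306 -2.269 -1.416
vertex 3.361 -1.95 -1.102
endloop
endfacet
facet normal -0.219 -0.794 -0.567
outer loop
vertex 2.306 -2.269 -1.416
vertex 1.962 -1.573 -2.259
vertex 3.055 -1.912 -2.206
endloop
endfacet
facet normal -0.472 0.300 -0.829
outer loop
vertex 1.962 -1.573 -2.259
vertex 1.899 -0.51 -1.838
vertex 2.804 -0.825 -2.467
endloop
endfacet
facet normal -0.320 0.940 0.121
outer loop
vertex 1.899 -0.51 -1.838
vertex 2.205 -0.548 -0.734
vertex 2.954 -0.191 -1.524
endloop
endfacet
facet normal 0.938 -0.078 0.337
outer loop
vertex 3.669 -1.058 -1.752
vertex 3.298 -0.887 -0.681
vertex 3.361 -1.95 -1.102
endloop
endfacet
facet normal 0.844 -0.474 -0.250
outer loop
vertex 3.669 -1.058 -1.752
vertex 3.361 -1.95 -1.102
vertex 3.055 -1.912 -2.206
endloop
endfacet
facet normal 0.630 -0.041 -0.775
outer loop
vertex 3.669 -1.058 -1.752
vertex 3.055 -1.912 -2.206
vertex 2.804 -0.825 -2.467
endloop
endfacet
facet normal 0.591 0.623 -0.513
outer loop
vertex 3.669 -1.058 -1.752
vertex 2.804 -0.825 -2.467
vertex 2.954 -0.191 -1.524
endloop
endfacet
facet normal 0.782 0.599 0.175
outer loop
vertex 3.669 -1.058 -1.752
vertex 2.954 -0.191 -1.524
vertex 3.298 -0.887 -0.681
endloop
endfacet
facet normal 0.472 -0.300 0.829
outer loop
vertex 3.361 -1.95 -1.102
vertex 3.298 -0.887 -0.681
vertex 2.456 -1.635 -0.473
endloop
endfacet
facet normal 0.320 -0.940 -0.121
outer loop
vertex 3.055 -1.912 -2.206
vertex 3.361 -1.95 -1.102
vertex 2.306 -2.269 -1.416
endloop
endfacet
facet normal -0.027 -0.239 -0.971
outer loop
vertex 2.804 -0.825 -2.467
vertex 3.055 -1.912 -2.206
vertex 1.962 -1.573 -2.259
endloop
endfacet
facet normal -0.089 0.833 -0.546
outer loop
vertex 2.954 -0.191 -1.524
vertex 2.804 -0.825 -2.467
vertex 1.899 -0.51 -1.838
endloop
endfacet
facet normal 0.219 0.794 0.567
outer loop
vertex 3.298 -0.887 -0.681
vertex 2.954 -0.191 -1.524
vertex 2.205 -0.548 -0.734
endloop
endfacet
facet normal -0.850 0.314 -0.422
outer loop
vertex -4.122 -1.821 2.567
vertex -4.072 -0.764 3.251
vertex -3.257 -1.087 1.37
endloop
endfacet
facet normal -0.040 -0.839 -0.543
outer loop
vertex -1.768 -1.636 2.109
vertex -4.122 -1.821 2.567
vertex -3.257 -1.087 1.37
endloop
endfacet
facet normal -0.851 0.313 -0.422
outer loop
vertex -3.257 -1.087 1.37
vertex -4.072 -0.764 3.251
vertex -3.207 -0.03 2.053
endloop
endfacet
facet normal 0.524 0.444 -0.726
outer loop
vertex -3.207 -0.03 2.053
vertex -1.768 -1.636 2.109
vertex -3.257 -1.087 1.37
endloop
endfacet
facet normal -0.524 -0.445 0.726
outer loop
vertex -4.122 -1.821 2.567
vertex -2.583 -1.313 3.99
vertex -4.072 -0.764 3.251
endloop
endfacet
facet normal -0.040 -0.839 -0.543
outer loop
vertex -2.633 -2.37 3.307
vertex -4.122 -1.821 2.567
vertex -1.768 -1.636 2.109
endloop
endfacet
facet normal -0.525 -0.444 0.726
outer loop
vertex -2.633 -2.37 3.307
vertex -2.583 -1.313 3.99
vertex -4.122 -1.821 2.567
endloop
endfacet
facet normal 0.040 0.839 0.543
outer loop
vertex -4.072 -0.764 3.251
vertex -2.583 -1.313 3.99
vertex -3.207 -0.03 2.053
endloop
endfacet
facet normal 0.525 0.445 -0.726
outer loop
vertex -1.718 -0.579 2.793
vertex -1.768 -1.636 2.109
vertex -3.207 -0.03 2.053
endloop
endfacet
facet normal 0.039 0.839 0.543
outer loop
vertex -3.207 -0.03 2.053
vertex -2.583 -1.313 3.99
vertex -1.718 -0.579 2.793
endloop
endfacet
facet normal 0.851 -0.313 0.422
outer loop
vertex -1.718 -0.579 2.793
vertex -2.633 -2.37 3.307
vertex -1.768 -1.636 2.109
endloop
endfacet
facet normal 0.851 -0.313 0.423
outer loop
vertex -2.583 -1.313 3.99
vertex -2.633 -2.37 3.307
vertex -1.718 -0.579 2.793
endloop
endfacet

endsolid


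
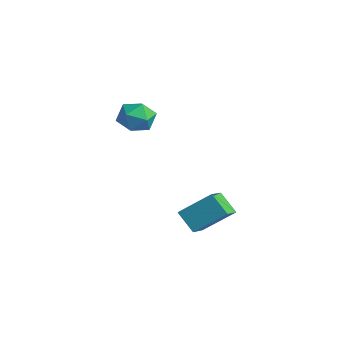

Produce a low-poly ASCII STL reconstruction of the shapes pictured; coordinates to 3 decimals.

solid 
facet normal -0.406 -0.677 -0.614
outer loop
vertex 3.057 -4.78 -1.996
vertex 2.219 -3.724 -2.605
vertex 4.076 -4.524 -2.952
endloop
endfacet
facet normal 0.566 -0.714 0.412
outer loop
vertex 4.921 -3.116 -1.675
vertex 3.057 -4.78 -1.996
vertex 4.076 -4.524 -2.952
endloop
endfacet
facet normal -0.406 -0.677 -0.614
outer loop
vertex 4.076 -4.524 -2.952
vertex 2.219 -3.724 -2.605
vertex 3.237 -3.468 -3.561
endloop
endfacet
facet normal 0.717 0.181 -0.674
outer loop
vertex 3.237 -3.468 -3.561
vertex 4.921 -3.116 -1.675
vertex 4.076 -4.524 -2.952
endloop
endfacet
facet normal -0.717 -0.181 0.673
outer loop
vertex 3.057 -4.78 -1.996
vertex 3.064 -2.316 -1.328
vertex 2.219 -3.724 -2.605
endloop
endfacet
facet normal 0.566 -0.714 0.412
outer loop
vertex 3.903 -3.372 -0.719
vertex 3.057 -4.78 -1.996
vertex 4.921 -3.116 -1.675
endloop
endfacet
facet normal -0.716 -0.181 0.674
outer loop
vertex 3.903 -3.372 -0.719
vertex 3.064 -2.316 -1.328
vertex 3.057 -4.78 -1.996
endloop
endfacet
facet normal -0.566 0.714 -0.412
outer loop
vertex 2.219 -3.724 -2.605
vertex 3.064 -2.316 -1.328
vertex 3.237 -3.468 -3.561
endloop
endfacet
facet normal 0.717 0.180 -0.674
outer loop
vertex 4.083 -2.06 -2.284
vertex 4.921 -3.116 -1.675
vertex 3.237 -3.468 -3.561
endloop
endfacet
facet normal -0.566 0.714 -0.412
outer loop
vertex 3.237 -3.468 -3.561
vertex 3.064 -2.316 -1.328
vertex 4.083 -2.06 -2.284
endloop
endfacet
facet normal 0.406 0.677 0.614
outer loop
vertex 4.083 -2.06 -2.284
vertex 3.903 -3.372 -0.719
vertex 4.921 -3.116 -1.675
endloop
endfacet
facet normal 0.406 0.677 0.614
outer loop
vertex 3.064 -2.316 -1.328
vertex 3.903 -3.372 -0.719
vertex 4.083 -2.06 -2.284
endloop
endfacet
facet normal -0.819 -0.555 0.147
outer loop
vertex -3.411 -3.994 1.872
vertex -2.785 -4.916 1.878
vertex -2.983 -4.372 2.83
endloop
endfacet
facet normal -0.895 0.092 0.436
outer loop
vertex -3.411 -3.994 1.872
vertex -2.983 -4.372 2.83
vertex -2.978 -3.28 2.61
endloop
endfacet
facet normal -0.813 0.577 -0.081
outer loop
vertex -3.411 -3.994 1.872
vertex -2.978 -3.28 2.61
vertex -2.776 -3.149 1.522
endloop
endfacet
facet normal -0.685 0.229 -0.692
outer loop
vertex -3.411 -3.994 1.872
vertex -2.776 -3.149 1.522
vertex -2.656 -4.16 1.069
endloop
endfacet
facet normal -0.689 -0.471 -0.550
outer loop
vertex -3.411 -3.994 1.872
vertex -2.656 -4.16 1.069
vertex -2.785 -4.916 1.878
endloop
endfacet
facet normal -0.370 0.185 0.910
outer loop
vertex -2.978 -3.28 2.61
vertex -2.983 -4.372 2.83
vertex -2.084 -3.76 3.071
endloop
endfacet
facet normal -0.246 -0.863 0.442
outer loop
vertex -2.983 -4.372 2.83
vertex -2.785 -4.916 1.878
vertex -1.964 -4.771 2.618
endloop
endfacet
facet normal -0.037 -0.727 -0.685
outer loop
vertex -2.785 -4.916 1.878
vertex -2.656 -4.16 1.069
vertex -1.762 -4.64 1.53
endloop
endfacet
facet normal -0.031 0.406 -0.914
outer loop
vertex -2.656 -4.16 1.069
vertex -2.776 -3.149 1.522
vertex -1.757 -3.548 1.31
endloop
endfacet
facet normal -0.237 0.969 0.073
outer loop
vertex -2.776 -3.149 1.522
vertex -2.978 -3.28 2.61
vertex -1.955 -3.004 2.262
endloop
endfacet
facet normal 0.685 -0.229 0.692
outer loop
vertex -1.329 -3.926 2.268
vertex -2.084 -3.76 3.071
vertex -1.964 -4.771 2.618
endloop
endfacet
facet normal 0.813 -0.577 0.081
outer loop
vertex -1.329 -3.926 2.268
vertex -1.964 -4.771 2.618
vertex -1.762 -4.64 1.53
endloop
endfacet
facet normal 0.895 -0.092 -0.436
outer loop
vertex -1.329 -3.926 2.268
vertex -1.762 -4.64 1.53
vertex -1.757 -3.548 1.31
endloop
endfacet
facet normal 0.819 0.555 -0.147
outer loop
vertex -1.329 -3.926 2.268
vertex -1.757 -3.548 1.31
vertex -1.955 -3.004 2.262
endloop
endfacet
facet normal 0.689 0.471 0.550
outer loop
vertex -1.329 -3.926 2.268
vertex -1.955 -3.004 2.262
vertex -2.084 -3.76 3.071
endloop
endfacet
facet normal 0.031 -0.406 0.914
outer loop
vertex -1.964 -4.771 2.618
vertex -2.084 -3.76 3.071
vertex -2.983 -4.372 2.83
endloop
endfacet
facet normal 0.237 -0.969 -0.073
outer loop
vertex -1.762 -4.64 1.53
vertex -1.964 -4.771 2.618
vertex -2.785 -4.916 1.878
endloop
endfacet
facet normal 0.370 -0.185 -0.910
outer loop
vertex -1.757 -3.548 1.31
vertex -1.762 -4.64 1.53
vertex -2.656 -4.16 1.069
endloop
endfacet
facet normal 0.246 0.863 -0.442
outer loop
vertex -1.955 -3.004 2.262
vertex -1.757 -3.548 1.31
vertex -2.776 -3.149 1.522
endloop
endfacet
facet normal 0.037 0.727 0.685
outer loop
vertex -2.084 -3.76 3.071
vertex -1.955 -3.004 2.262
vertex -2.978 -3.28 2.61
endloop
endfacet

endsolid


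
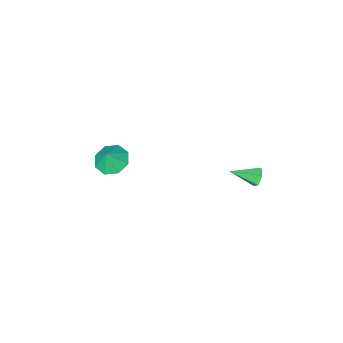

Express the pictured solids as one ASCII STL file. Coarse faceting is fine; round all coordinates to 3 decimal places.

solid 
facet normal -0.428 -0.152 -0.891
outer loop
vertex 4.238 -4.196 0.512
vertex 3.759 -3.368 0.601
vertex 4.609 -3.625 0.236
endloop
endfacet
facet normal 0.847 -0.364 0.387
outer loop
vertex 4.238 -4.196 0.512
vertex 4.609 -3.625 0.236
vertex 4.201 -3.212 1.519
endloop
endfacet
facet normal -0.428 -0.152 -0.891
outer loop
vertex 4.609 -3.625 0.236
vertex 3.759 -3.368 0.601
vertex 4.482 -2.904 0.174
endloop
endfacet
facet normal 0.952 0.188 0.242
outer loop
vertex 4.609 -3.625 0.236
vertex 4.482 -2.904 0.174
vertex 4.201 -3.212 1.519
endloop
endfacet
facet normal -0.429 -0.152 -0.891
outer loop
vertex 4.482 -2.904 0.174
vertex 3.759 -3.368 0.601
vertex 3.932 -2.455 0.362
endloop
endfacet
facet normal 0.663 0.688 0.296
outer loop
vertex 4.482 -2.904 0.174
vertex 3.932 -2.455 0.362
vertex 4.201 -3.212 1.519
endloop
endfacet
facet normal -0.429 -0.152 -0.890
outer loop
vertex 3.932 -2.455 0.362
vertex 3.759 -3.368 0.601
vertex 3.28 -2.541 0.691
endloop
endfacet
facet normal 0.150 0.843 0.517
outer loop
vertex 3.932 -2.455 0.362
vertex 3.28 -2.541 0.691
vertex 4.201 -3.212 1.519
endloop
endfacet
facet normal -0.429 -0.152 -0.890
outer loop
vertex 3.28 -2.541 0.691
vertex 3.759 -3.368 0.601
vertex 2.909 -3.112 0.967
endloop
endfacet
facet normal -0.288 0.562 0.776
outer loop
vertex 3.28 -2.541 0.691
vertex 2.909 -3.112 0.967
vertex 4.201 -3.212 1.519
endloop
endfacet
facet normal -0.429 -0.152 -0.890
outer loop
vertex 2.909 -3.112 0.967
vertex 3.759 -3.368 0.601
vertex 3.036 -3.833 1.029
endloop
endfacet
facet normal -0.392 0.010 0.920
outer loop
vertex 2.909 -3.112 0.967
vertex 3.036 -3.833 1.029
vertex 4.201 -3.212 1.519
endloop
endfacet
facet normal -0.429 -0.153 -0.890
outer loop
vertex 3.036 -3.833 1.029
vertex 3.759 -3.368 0.601
vertex 3.587 -4.282 0.841
endloop
endfacet
facet normal -0.103 -0.489 0.866
outer loop
vertex 3.036 -3.833 1.029
vertex 3.587 -4.282 0.841
vertex 4.201 -3.212 1.519
endloop
endfacet
facet normal -0.430 -0.153 -0.890
outer loop
vertex 3.587 -4.282 0.841
vertex 3.759 -3.368 0.601
vertex 4.238 -4.196 0.512
endloop
endfacet
facet normal 0.411 -0.644 0.645
outer loop
vertex 3.587 -4.282 0.841
vertex 4.238 -4.196 0.512
vertex 4.201 -3.212 1.519
endloop
endfacet
facet normal -0.801 0.458 -0.385
outer loop
vertex -0.012 3.748 2.586
vertex -0.307 3.641 3.073
vertex -0.002 4.131 3.021
endloop
endfacet
facet normal 0.822 0.417 -0.386
outer loop
vertex -0.012 3.748 2.586
vertex -0.002 4.131 3.021
vertex 0.887 2.959 3.647
endloop
endfacet
facet normal -0.801 0.458 -0.385
outer loop
vertex -0.002 4.131 3.021
vertex -0.307 3.641 3.073
vertex -0.297 4.024 3.508
endloop
endfacet
facet normal 0.553 0.678 0.484
outer loop
vertex -0.002 4.131 3.021
vertex -0.297 4.024 3.508
vertex 0.887 2.959 3.647
endloop
endfacet
facet normal -0.802 0.458 -0.384
outer loop
vertex -0.297 4.024 3.508
vertex -0.307 3.641 3.073
vertex -0.602 3.534 3.561
endloop
endfacet
facet normal -0.013 0.115 0.993
outer loop
vertex -0.297 4.024 3.508
vertex -0.602 3.534 3.561
vertex 0.887 2.959 3.647
endloop
endfacet
facet normal -0.802 0.457 -0.385
outer loop
vertex -0.602 3.534 3.561
vertex -0.307 3.641 3.073
vertex -0.612 3.15 3.126
endloop
endfacet
facet normal -0.310 -0.709 0.633
outer loop
vertex -0.602 3.534 3.561
vertex -0.612 3.15 3.126
vertex 0.887 2.959 3.647
endloop
endfacet
facet normal -0.802 0.457 -0.385
outer loop
vertex -0.612 3.15 3.126
vertex -0.307 3.641 3.073
vertex -0.317 3.257 2.638
endloop
endfacet
facet normal -0.041 -0.970 -0.238
outer loop
vertex -0.612 3.15 3.126
vertex -0.317 3.257 2.638
vertex 0.887 2.959 3.647
endloop
endfacet
facet normal -0.802 0.457 -0.385
outer loop
vertex -0.317 3.257 2.638
vertex -0.307 3.641 3.073
vertex -0.012 3.748 2.586
endloop
endfacet
facet normal 0.526 -0.406 -0.747
outer loop
vertex -0.317 3.257 2.638
vertex -0.012 3.748 2.586
vertex 0.887 2.959 3.647
endloop
endfacet

endsolid


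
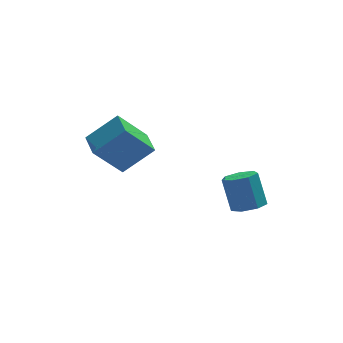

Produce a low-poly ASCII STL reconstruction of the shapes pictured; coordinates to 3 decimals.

solid 
facet normal -0.767 -0.030 -0.641
outer loop
vertex -3.23 -0.962 -1.892
vertex -3.338 0.342 -1.824
vertex -1.957 -0.776 -3.423
endloop
endfacet
facet normal 0.082 -0.995 -0.052
outer loop
vertex -0.562 -0.722 -2.256
vertex -3.23 -0.962 -1.892
vertex -1.957 -0.776 -3.423
endloop
endfacet
facet normal -0.767 -0.030 -0.641
outer loop
vertex -1.957 -0.776 -3.423
vertex -3.338 0.342 -1.824
vertex -2.065 0.527 -3.355
endloop
endfacet
facet normal 0.637 0.093 -0.765
outer loop
vertex -2.065 0.527 -3.355
vertex -0.562 -0.722 -2.256
vertex -1.957 -0.776 -3.423
endloop
endfacet
facet normal -0.637 -0.093 0.765
outer loop
vertex -3.23 -0.962 -1.892
vertex -1.943 0.396 -0.657
vertex -3.338 0.342 -1.824
endloop
endfacet
facet normal 0.082 -0.995 -0.052
outer loop
vertex -1.835 -0.907 -0.725
vertex -3.23 -0.962 -1.892
vertex -0.562 -0.722 -2.256
endloop
endfacet
facet normal -0.637 -0.093 0.765
outer loop
vertex -1.835 -0.907 -0.725
vertex -1.943 0.396 -0.657
vertex -3.23 -0.962 -1.892
endloop
endfacet
facet normal -0.082 0.995 0.052
outer loop
vertex -3.338 0.342 -1.824
vertex -1.943 0.396 -0.657
vertex -2.065 0.527 -3.355
endloop
endfacet
facet normal 0.637 0.093 -0.765
outer loop
vertex -0.67 0.582 -2.188
vertex -0.562 -0.722 -2.256
vertex -2.065 0.527 -3.355
endloop
endfacet
facet normal -0.083 0.995 0.052
outer loop
vertex -2.065 0.527 -3.355
vertex -1.943 0.396 -0.657
vertex -0.67 0.582 -2.188
endloop
endfacet
facet normal 0.767 0.030 0.641
outer loop
vertex -0.67 0.582 -2.188
vertex -1.835 -0.907 -0.725
vertex -0.562 -0.722 -2.256
endloop
endfacet
facet normal 0.767 0.030 0.641
outer loop
vertex -1.943 0.396 -0.657
vertex -1.835 -0.907 -0.725
vertex -0.67 0.582 -2.188
endloop
endfacet
facet normal 0.156 -0.434 -0.887
outer loop
vertex 3.634 -3.497 -4.229
vertex 2.918 -3.266 -4.468
vertex 3.606 -2.884 -4.534
endloop
endfacet
facet normal 0.987 0.105 0.121
outer loop
vertex 3.634 -3.497 -4.229
vertex 3.606 -2.884 -4.534
vertex 3.379 -2.785 -2.774
endloop
endfacet
facet normal 0.987 0.105 0.121
outer loop
vertex 3.379 -2.785 -2.774
vertex 3.606 -2.884 -4.534
vertex 3.351 -2.172 -3.079
endloop
endfacet
facet normal -0.155 0.434 0.887
outer loop
vertex 3.379 -2.785 -2.774
vertex 3.351 -2.172 -3.079
vertex 2.662 -2.554 -3.012
endloop
endfacet
facet normal 0.155 -0.433 -0.888
outer loop
vertex 3.606 -2.884 -4.534
vertex 2.918 -3.266 -4.468
vertex 3.059 -2.558 -4.789
endloop
endfacet
facet normal 0.583 0.765 -0.272
outer loop
vertex 3.606 -2.884 -4.534
vertex 3.059 -2.558 -4.789
vertex 3.351 -2.172 -3.079
endloop
endfacet
facet normal 0.583 0.765 -0.272
outer loop
vertex 3.351 -2.172 -3.079
vertex 3.059 -2.558 -4.789
vertex 2.804 -1.846 -3.334
endloop
endfacet
facet normal -0.155 0.435 0.887
outer loop
vertex 3.351 -2.172 -3.079
vertex 2.804 -1.846 -3.334
vertex 2.662 -2.554 -3.012
endloop
endfacet
facet normal 0.156 -0.433 -0.888
outer loop
vertex 3.059 -2.558 -4.789
vertex 2.918 -3.266 -4.468
vertex 2.406 -2.766 -4.802
endloop
endfacet
facet normal -0.261 0.848 -0.461
outer loop
vertex 3.059 -2.558 -4.789
vertex 2.406 -2.766 -4.802
vertex 2.804 -1.846 -3.334
endloop
endfacet
facet normal -0.261 0.848 -0.461
outer loop
vertex 2.804 -1.846 -3.334
vertex 2.406 -2.766 -4.802
vertex 2.151 -2.054 -3.347
endloop
endfacet
facet normal -0.156 0.435 0.887
outer loop
vertex 2.804 -1.846 -3.334
vertex 2.151 -2.054 -3.347
vertex 2.662 -2.554 -3.012
endloop
endfacet
facet normal 0.155 -0.434 -0.887
outer loop
vertex 2.406 -2.766 -4.802
vertex 2.918 -3.266 -4.468
vertex 2.138 -3.35 -4.563
endloop
endfacet
facet normal -0.907 0.293 -0.302
outer loop
vertex 2.406 -2.766 -4.802
vertex 2.138 -3.35 -4.563
vertex 2.151 -2.054 -3.347
endloop
endfacet
facet normal -0.907 0.293 -0.302
outer loop
vertex 2.151 -2.054 -3.347
vertex 2.138 -3.35 -4.563
vertex 1.883 -2.638 -3.108
endloop
endfacet
facet normal -0.156 0.435 0.887
outer loop
vertex 2.151 -2.054 -3.347
vertex 1.883 -2.638 -3.108
vertex 2.662 -2.554 -3.012
endloop
endfacet
facet normal 0.155 -0.433 -0.888
outer loop
vertex 2.138 -3.35 -4.563
vertex 2.918 -3.266 -4.468
vertex 2.457 -3.871 -4.253
endloop
endfacet
facet normal -0.871 -0.484 0.084
outer loop
vertex 2.138 -3.35 -4.563
vertex 2.457 -3.871 -4.253
vertex 1.883 -2.638 -3.108
endloop
endfacet
facet normal -0.871 -0.483 0.084
outer loop
vertex 1.883 -2.638 -3.108
vertex 2.457 -3.871 -4.253
vertex 2.202 -3.159 -2.797
endloop
endfacet
facet normal -0.156 0.434 0.887
outer loop
vertex 1.883 -2.638 -3.108
vertex 2.202 -3.159 -2.797
vertex 2.662 -2.554 -3.012
endloop
endfacet
facet normal 0.156 -0.434 -0.887
outer loop
vertex 2.457 -3.871 -4.253
vertex 2.918 -3.266 -4.468
vertex 3.123 -3.936 -4.104
endloop
endfacet
facet normal -0.178 -0.896 0.407
outer loop
vertex 2.457 -3.871 -4.253
vertex 3.123 -3.936 -4.104
vertex 2.202 -3.159 -2.797
endloop
endfacet
facet normal -0.178 -0.896 0.407
outer loop
vertex 2.202 -3.159 -2.797
vertex 3.123 -3.936 -4.104
vertex 2.868 -3.224 -2.648
endloop
endfacet
facet normal -0.156 0.434 0.887
outer loop
vertex 2.202 -3.159 -2.797
vertex 2.868 -3.224 -2.648
vertex 2.662 -2.554 -3.012
endloop
endfacet
facet normal 0.156 -0.434 -0.887
outer loop
vertex 3.123 -3.936 -4.104
vertex 2.918 -3.266 -4.468
vertex 3.634 -3.497 -4.229
endloop
endfacet
facet normal 0.648 -0.633 0.423
outer loop
vertex 3.123 -3.936 -4.104
vertex 3.634 -3.497 -4.229
vertex 2.868 -3.224 -2.648
endloop
endfacet
facet normal 0.648 -0.633 0.423
outer loop
vertex 2.868 -3.224 -2.648
vertex 3.634 -3.497 -4.229
vertex 3.379 -2.785 -2.774
endloop
endfacet
facet normal -0.155 0.435 0.887
outer loop
vertex 2.868 -3.224 -2.648
vertex 3.379 -2.785 -2.774
vertex 2.662 -2.554 -3.012
endloop
endfacet

endsolid


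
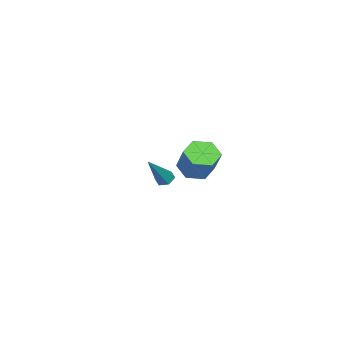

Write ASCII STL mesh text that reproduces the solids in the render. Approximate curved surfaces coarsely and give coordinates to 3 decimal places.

solid 
facet normal -0.660 -0.002 -0.751
outer loop
vertex 2.634 2.298 -2.996
vertex 2.239 2.368 -2.649
vertex 2.481 2.788 -2.863
endloop
endfacet
facet normal 0.825 0.373 -0.425
outer loop
vertex 2.634 2.298 -2.996
vertex 2.481 2.788 -2.863
vertex 3.541 2.372 -1.171
endloop
endfacet
facet normal -0.660 -0.002 -0.751
outer loop
vertex 2.481 2.788 -2.863
vertex 2.239 2.368 -2.649
vertex 2.086 2.857 -2.516
endloop
endfacet
facet normal 0.243 0.966 0.085
outer loop
vertex 2.481 2.788 -2.863
vertex 2.086 2.857 -2.516
vertex 3.541 2.372 -1.171
endloop
endfacet
facet normal -0.661 -0.003 -0.750
outer loop
vertex 2.086 2.857 -2.516
vertex 2.239 2.368 -2.649
vertex 1.845 2.437 -2.302
endloop
endfacet
facet normal -0.431 0.594 0.680
outer loop
vertex 2.086 2.857 -2.516
vertex 1.845 2.437 -2.302
vertex 3.541 2.372 -1.171
endloop
endfacet
facet normal -0.661 -0.003 -0.750
outer loop
vertex 1.845 2.437 -2.302
vertex 2.239 2.368 -2.649
vertex 1.998 1.947 -2.435
endloop
endfacet
facet normal -0.525 -0.372 0.766
outer loop
vertex 1.845 2.437 -2.302
vertex 1.998 1.947 -2.435
vertex 3.541 2.372 -1.171
endloop
endfacet
facet normal -0.661 -0.003 -0.750
outer loop
vertex 1.998 1.947 -2.435
vertex 2.239 2.368 -2.649
vertex 2.392 1.878 -2.782
endloop
endfacet
facet normal 0.056 -0.965 0.256
outer loop
vertex 1.998 1.947 -2.435
vertex 2.392 1.878 -2.782
vertex 3.541 2.372 -1.171
endloop
endfacet
facet normal -0.660 -0.002 -0.751
outer loop
vertex 2.392 1.878 -2.782
vertex 2.239 2.368 -2.649
vertex 2.634 2.298 -2.996
endloop
endfacet
facet normal 0.730 -0.593 -0.339
outer loop
vertex 2.392 1.878 -2.782
vertex 2.634 2.298 -2.996
vertex 3.541 2.372 -1.171
endloop
endfacet
facet normal -0.386 -0.549 -0.741
outer loop
vertex -3.233 -1.382 -4.144
vertex -3.949 -0.684 -4.288
vertex -3.074 -0.622 -4.79
endloop
endfacet
facet normal 0.909 -0.364 -0.204
outer loop
vertex -3.233 -1.382 -4.144
vertex -3.074 -0.622 -4.79
vertex -2.496 -0.334 -2.728
endloop
endfacet
facet normal 0.909 -0.363 -0.204
outer loop
vertex -2.496 -0.334 -2.728
vertex -3.074 -0.622 -4.79
vertex -2.337 0.426 -3.373
endloop
endfacet
facet normal 0.386 0.549 0.742
outer loop
vertex -2.496 -0.334 -2.728
vertex -2.337 0.426 -3.373
vertex -3.211 0.364 -2.872
endloop
endfacet
facet normal -0.386 -0.549 -0.741
outer loop
vertex -3.074 -0.622 -4.79
vertex -3.949 -0.684 -4.288
vertex -3.79 0.076 -4.934
endloop
endfacet
facet normal 0.591 0.471 -0.655
outer loop
vertex -3.074 -0.622 -4.79
vertex -3.79 0.076 -4.934
vertex -2.337 0.426 -3.373
endloop
endfacet
facet normal 0.591 0.470 -0.656
outer loop
vertex -2.337 0.426 -3.373
vertex -3.79 0.076 -4.934
vertex -3.052 1.124 -3.517
endloop
endfacet
facet normal 0.386 0.549 0.742
outer loop
vertex -2.337 0.426 -3.373
vertex -3.052 1.124 -3.517
vertex -3.211 0.364 -2.872
endloop
endfacet
facet normal -0.387 -0.549 -0.741
outer loop
vertex -3.79 0.076 -4.934
vertex -3.949 -0.684 -4.288
vertex -4.664 0.014 -4.432
endloop
endfacet
facet normal -0.318 0.834 -0.451
outer loop
vertex -3.79 0.076 -4.934
vertex -4.664 0.014 -4.432
vertex -3.052 1.124 -3.517
endloop
endfacet
facet normal -0.318 0.834 -0.452
outer loop
vertex -3.052 1.124 -3.517
vertex -4.664 0.014 -4.432
vertex -3.927 1.062 -3.016
endloop
endfacet
facet normal 0.386 0.549 0.742
outer loop
vertex -3.052 1.124 -3.517
vertex -3.927 1.062 -3.016
vertex -3.211 0.364 -2.872
endloop
endfacet
facet normal -0.386 -0.549 -0.742
outer loop
vertex -4.664 0.014 -4.432
vertex -3.949 -0.684 -4.288
vertex -4.823 -0.746 -3.787
endloop
endfacet
facet normal -0.909 0.363 0.204
outer loop
vertex -4.664 0.014 -4.432
vertex -4.823 -0.746 -3.787
vertex -3.927 1.062 -3.016
endloop
endfacet
facet normal -0.909 0.364 0.204
outer loop
vertex -3.927 1.062 -3.016
vertex -4.823 -0.746 -3.787
vertex -4.086 0.302 -2.37
endloop
endfacet
facet normal 0.386 0.549 0.741
outer loop
vertex -3.927 1.062 -3.016
vertex -4.086 0.302 -2.37
vertex -3.211 0.364 -2.872
endloop
endfacet
facet normal -0.386 -0.549 -0.742
outer loop
vertex -4.823 -0.746 -3.787
vertex -3.949 -0.684 -4.288
vertex -4.108 -1.444 -3.643
endloop
endfacet
facet normal -0.591 -0.470 0.655
outer loop
vertex -4.823 -0.746 -3.787
vertex -4.108 -1.444 -3.643
vertex -4.086 0.302 -2.37
endloop
endfacet
facet normal -0.591 -0.471 0.656
outer loop
vertex -4.086 0.302 -2.37
vertex -4.108 -1.444 -3.643
vertex -3.37 -0.396 -2.226
endloop
endfacet
facet normal 0.386 0.549 0.741
outer loop
vertex -4.086 0.302 -2.37
vertex -3.37 -0.396 -2.226
vertex -3.211 0.364 -2.872
endloop
endfacet
facet normal -0.386 -0.549 -0.742
outer loop
vertex -4.108 -1.444 -3.643
vertex -3.949 -0.684 -4.288
vertex -3.233 -1.382 -4.144
endloop
endfacet
facet normal 0.318 -0.834 0.451
outer loop
vertex -4.108 -1.444 -3.643
vertex -3.233 -1.382 -4.144
vertex -3.37 -0.396 -2.226
endloop
endfacet
facet normal 0.318 -0.834 0.451
outer loop
vertex -3.37 -0.396 -2.226
vertex -3.233 -1.382 -4.144
vertex -2.496 -0.334 -2.728
endloop
endfacet
facet normal 0.387 0.549 0.741
outer loop
vertex -3.37 -0.396 -2.226
vertex -2.496 -0.334 -2.728
vertex -3.211 0.364 -2.872
endloop
endfacet

endsolid


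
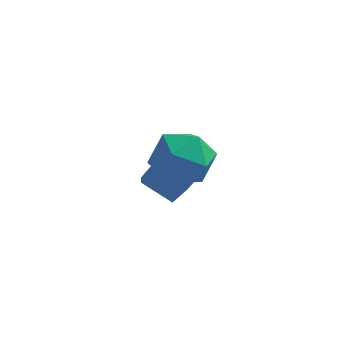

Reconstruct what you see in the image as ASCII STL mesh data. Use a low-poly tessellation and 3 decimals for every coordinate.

solid 
facet normal 0.882 -0.197 -0.429
outer loop
vertex -0.48 -0.339 1.654
vertex -0.866 -0.6 0.98
vertex -0.655 0.189 1.052
endloop
endfacet
facet normal 0.421 0.739 0.526
outer loop
vertex -0.48 -0.339 1.654
vertex -0.655 0.189 1.052
vertex -1.467 -0.119 2.135
endloop
endfacet
facet normal 0.420 0.740 0.525
outer loop
vertex -1.467 -0.119 2.135
vertex -0.655 0.189 1.052
vertex -1.643 0.409 1.532
endloop
endfacet
facet normal -0.881 0.197 0.429
outer loop
vertex -1.467 -0.119 2.135
vertex -1.643 0.409 1.532
vertex -1.854 -0.38 1.46
endloop
endfacet
facet normal 0.881 -0.197 -0.429
outer loop
vertex -0.655 0.189 1.052
vertex -0.866 -0.6 0.98
vertex -1.042 -0.072 0.377
endloop
endfacet
facet normal 0.025 0.927 -0.373
outer loop
vertex -0.655 0.189 1.052
vertex -1.042 -0.072 0.377
vertex -1.643 0.409 1.532
endloop
endfacet
facet normal 0.025 0.927 -0.373
outer loop
vertex -1.643 0.409 1.532
vertex -1.042 -0.072 0.377
vertex -2.029 0.148 0.858
endloop
endfacet
facet normal -0.882 0.197 0.429
outer loop
vertex -1.643 0.409 1.532
vertex -2.029 0.148 0.858
vertex -1.854 -0.38 1.46
endloop
endfacet
facet normal 0.881 -0.197 -0.429
outer loop
vertex -1.042 -0.072 0.377
vertex -0.866 -0.6 0.98
vertex -1.253 -0.861 0.305
endloop
endfacet
facet normal -0.396 0.188 -0.899
outer loop
vertex -1.042 -0.072 0.377
vertex -1.253 -0.861 0.305
vertex -2.029 0.148 0.858
endloop
endfacet
facet normal -0.396 0.188 -0.899
outer loop
vertex -2.029 0.148 0.858
vertex -1.253 -0.861 0.305
vertex -2.24 -0.641 0.786
endloop
endfacet
facet normal -0.882 0.197 0.429
outer loop
vertex -2.029 0.148 0.858
vertex -2.24 -0.641 0.786
vertex -1.854 -0.38 1.46
endloop
endfacet
facet normal 0.881 -0.197 -0.429
outer loop
vertex -1.253 -0.861 0.305
vertex -0.866 -0.6 0.98
vertex -1.077 -1.389 0.908
endloop
endfacet
facet normal -0.421 -0.740 -0.525
outer loop
vertex -1.253 -0.861 0.305
vertex -1.077 -1.389 0.908
vertex -2.24 -0.641 0.786
endloop
endfacet
facet normal -0.420 -0.739 -0.526
outer loop
vertex -2.24 -0.641 0.786
vertex -1.077 -1.389 0.908
vertex -2.065 -1.169 1.388
endloop
endfacet
facet normal -0.882 0.197 0.429
outer loop
vertex -2.24 -0.641 0.786
vertex -2.065 -1.169 1.388
vertex -1.854 -0.38 1.46
endloop
endfacet
facet normal 0.882 -0.197 -0.429
outer loop
vertex -1.077 -1.389 0.908
vertex -0.866 -0.6 0.98
vertex -0.691 -1.128 1.582
endloop
endfacet
facet normal -0.025 -0.927 0.373
outer loop
vertex -1.077 -1.389 0.908
vertex -0.691 -1.128 1.582
vertex -2.065 -1.169 1.388
endloop
endfacet
facet normal -0.025 -0.928 0.373
outer loop
vertex -2.065 -1.169 1.388
vertex -0.691 -1.128 1.582
vertex -1.678 -0.908 2.063
endloop
endfacet
facet normal -0.881 0.197 0.429
outer loop
vertex -2.065 -1.169 1.388
vertex -1.678 -0.908 2.063
vertex -1.854 -0.38 1.46
endloop
endfacet
facet normal 0.882 -0.197 -0.429
outer loop
vertex -0.691 -1.128 1.582
vertex -0.866 -0.6 0.98
vertex -0.48 -0.339 1.654
endloop
endfacet
facet normal 0.396 -0.188 0.899
outer loop
vertex -0.691 -1.128 1.582
vertex -0.48 -0.339 1.654
vertex -1.678 -0.908 2.063
endloop
endfacet
facet normal 0.396 -0.188 0.899
outer loop
vertex -1.678 -0.908 2.063
vertex -0.48 -0.339 1.654
vertex -1.467 -0.119 2.135
endloop
endfacet
facet normal -0.881 0.197 0.429
outer loop
vertex -1.678 -0.908 2.063
vertex -1.467 -0.119 2.135
vertex -1.854 -0.38 1.46
endloop
endfacet
facet normal -0.966 0.049 0.254
outer loop
vertex -1.032 -2.762 3.803
vertex -1.042 -3.728 3.952
vertex -0.818 -3.123 4.687
endloop
endfacet
facet normal -0.629 0.655 0.420
outer loop
vertex -1.032 -2.762 3.803
vertex -0.818 -3.123 4.687
vertex -0.293 -2.384 4.32
endloop
endfacet
facet normal -0.346 0.921 -0.179
outer loop
vertex -1.032 -2.762 3.803
vertex -0.293 -2.384 4.32
vertex -0.192 -2.533 3.359
endloop
endfacet
facet normal -0.509 0.478 -0.716
outer loop
vertex -1.032 -2.762 3.803
vertex -0.192 -2.533 3.359
vertex -0.654 -3.364 3.132
endloop
endfacet
facet normal -0.892 -0.060 -0.449
outer loop
vertex -1.032 -2.762 3.803
vertex -0.654 -3.364 3.132
vertex -1.042 -3.728 3.952
endloop
endfacet
facet normal -0.093 0.495 0.864
outer loop
vertex -0.293 -2.384 4.32
vertex -0.818 -3.123 4.687
vertex 0.154 -3.116 4.788
endloop
endfacet
facet normal -0.639 -0.487 0.595
outer loop
vertex -0.818 -3.123 4.687
vertex -1.042 -3.728 3.952
vertex -0.308 -3.947 4.561
endloop
endfacet
facet normal -0.519 -0.662 -0.540
outer loop
vertex -1.042 -3.728 3.952
vertex -0.654 -3.364 3.132
vertex -0.207 -4.096 3.6
endloop
endfacet
facet normal 0.100 0.210 -0.973
outer loop
vertex -0.654 -3.364 3.132
vertex -0.192 -2.533 3.359
vertex 0.318 -3.357 3.233
endloop
endfacet
facet normal 0.364 0.926 -0.105
outer loop
vertex -0.192 -2.533 3.359
vertex -0.293 -2.384 4.32
vertex 0.542 -2.752 3.968
endloop
endfacet
facet normal 0.509 -0.478 0.716
outer loop
vertex 0.532 -3.718 4.117
vertex 0.154 -3.116 4.788
vertex -0.308 -3.947 4.561
endloop
endfacet
facet normal 0.346 -0.921 0.179
outer loop
vertex 0.532 -3.718 4.117
vertex -0.308 -3.947 4.561
vertex -0.207 -4.096 3.6
endloop
endfacet
facet normal 0.629 -0.655 -0.420
outer loop
vertex 0.532 -3.718 4.117
vertex -0.207 -4.096 3.6
vertex 0.318 -3.357 3.233
endloop
endfacet
facet normal 0.966 -0.049 -0.254
outer loop
vertex 0.532 -3.718 4.117
vertex 0.318 -3.357 3.233
vertex 0.542 -2.752 3.968
endloop
endfacet
facet normal 0.892 0.060 0.449
outer loop
vertex 0.532 -3.718 4.117
vertex 0.542 -2.752 3.968
vertex 0.154 -3.116 4.788
endloop
endfacet
facet normal -0.100 -0.210 0.973
outer loop
vertex -0.308 -3.947 4.561
vertex 0.154 -3.116 4.788
vertex -0.818 -3.123 4.687
endloop
endfacet
facet normal -0.364 -0.926 0.105
outer loop
vertex -0.207 -4.096 3.6
vertex -0.308 -3.947 4.561
vertex -1.042 -3.728 3.952
endloop
endfacet
facet normal 0.093 -0.495 -0.864
outer loop
vertex 0.318 -3.357 3.233
vertex -0.207 -4.096 3.6
vertex -0.654 -3.364 3.132
endloop
endfacet
facet normal 0.639 0.487 -0.595
outer loop
vertex 0.542 -2.752 3.968
vertex 0.318 -3.357 3.233
vertex -0.192 -2.533 3.359
endloop
endfacet
facet normal 0.519 0.662 0.540
outer loop
vertex 0.154 -3.116 4.788
vertex 0.542 -2.752 3.968
vertex -0.293 -2.384 4.32
endloop
endfacet

endsolid
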